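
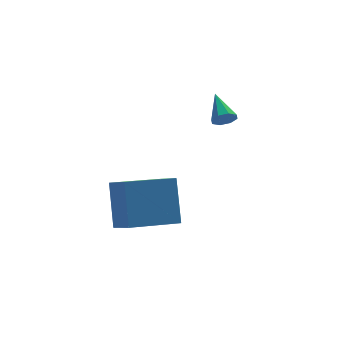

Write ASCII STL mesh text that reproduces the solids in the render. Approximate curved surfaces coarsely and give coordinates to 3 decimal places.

solid 
facet normal -0.095 -0.862 -0.498
outer loop
vertex 3.126 2.653 -1.495
vertex 2.701 2.862 -1.775
vertex 3.246 2.845 -1.85
endloop
endfacet
facet normal 0.932 0.074 0.355
outer loop
vertex 3.126 2.653 -1.495
vertex 3.246 2.845 -1.85
vertex 2.839 4.118 -1.045
endloop
endfacet
facet normal -0.096 -0.860 -0.502
outer loop
vertex 3.246 2.845 -1.85
vertex 2.701 2.862 -1.775
vertex 3.047 3.048 -2.16
endloop
endfacet
facet normal 0.858 0.441 -0.263
outer loop
vertex 3.246 2.845 -1.85
vertex 3.047 3.048 -2.16
vertex 2.839 4.118 -1.045
endloop
endfacet
facet normal -0.093 -0.861 -0.500
outer loop
vertex 3.047 3.048 -2.16
vertex 2.701 2.862 -1.775
vertex 2.645 3.141 -2.245
endloop
endfacet
facet normal 0.299 0.716 -0.631
outer loop
vertex 3.047 3.048 -2.16
vertex 2.645 3.141 -2.245
vertex 2.839 4.118 -1.045
endloop
endfacet
facet normal -0.092 -0.861 -0.500
outer loop
vertex 2.645 3.141 -2.245
vertex 2.701 2.862 -1.775
vertex 2.277 3.07 -2.055
endloop
endfacet
facet normal -0.417 0.737 -0.532
outer loop
vertex 2.645 3.141 -2.245
vertex 2.277 3.07 -2.055
vertex 2.839 4.118 -1.045
endloop
endfacet
facet normal -0.094 -0.862 -0.498
outer loop
vertex 2.277 3.07 -2.055
vertex 2.701 2.862 -1.775
vertex 2.157 2.878 -1.7
endloop
endfacet
facet normal -0.870 0.493 -0.027
outer loop
vertex 2.277 3.07 -2.055
vertex 2.157 2.878 -1.7
vertex 2.839 4.118 -1.045
endloop
endfacet
facet normal -0.095 -0.860 -0.502
outer loop
vertex 2.157 2.878 -1.7
vertex 2.701 2.862 -1.775
vertex 2.356 2.675 -1.39
endloop
endfacet
facet normal -0.796 0.125 0.593
outer loop
vertex 2.157 2.878 -1.7
vertex 2.356 2.675 -1.39
vertex 2.839 4.118 -1.045
endloop
endfacet
facet normal -0.093 -0.860 -0.501
outer loop
vertex 2.356 2.675 -1.39
vertex 2.701 2.862 -1.775
vertex 2.758 2.582 -1.305
endloop
endfacet
facet normal -0.238 -0.150 0.960
outer loop
vertex 2.356 2.675 -1.39
vertex 2.758 2.582 -1.305
vertex 2.839 4.118 -1.045
endloop
endfacet
facet normal -0.093 -0.860 -0.501
outer loop
vertex 2.758 2.582 -1.305
vertex 2.701 2.862 -1.775
vertex 3.126 2.653 -1.495
endloop
endfacet
facet normal 0.478 -0.171 0.862
outer loop
vertex 2.758 2.582 -1.305
vertex 3.126 2.653 -1.495
vertex 2.839 4.118 -1.045
endloop
endfacet
facet normal -0.976 -0.090 0.199
outer loop
vertex -2.623 -0.3 -2.125
vertex -2.844 0.729 -2.742
vertex -2.874 -1.385 -3.847
endloop
endfacet
facet normal 0.181 -0.844 0.505
outer loop
vertex -0.756 -1.189 -4.278
vertex -2.623 -0.3 -2.125
vertex -2.874 -1.385 -3.847
endloop
endfacet
facet normal -0.976 -0.090 0.198
outer loop
vertex -2.874 -1.385 -3.847
vertex -2.844 0.729 -2.742
vertex -3.094 -0.356 -4.463
endloop
endfacet
facet normal -0.122 -0.529 -0.840
outer loop
vertex -3.094 -0.356 -4.463
vertex -0.756 -1.189 -4.278
vertex -2.874 -1.385 -3.847
endloop
endfacet
facet normal 0.122 0.530 0.839
outer loop
vertex -2.623 -0.3 -2.125
vertex -0.726 0.925 -3.173
vertex -2.844 0.729 -2.742
endloop
endfacet
facet normal 0.181 -0.844 0.505
outer loop
vertex -0.506 -0.104 -2.557
vertex -2.623 -0.3 -2.125
vertex -0.756 -1.189 -4.278
endloop
endfacet
facet normal 0.122 0.529 0.840
outer loop
vertex -0.506 -0.104 -2.557
vertex -0.726 0.925 -3.173
vertex -2.623 -0.3 -2.125
endloop
endfacet
facet normal -0.181 0.844 -0.506
outer loop
vertex -2.844 0.729 -2.742
vertex -0.726 0.925 -3.173
vertex -3.094 -0.356 -4.463
endloop
endfacet
facet normal -0.122 -0.530 -0.839
outer loop
vertex -0.977 -0.16 -4.895
vertex -0.756 -1.189 -4.278
vertex -3.094 -0.356 -4.463
endloop
endfacet
facet normal -0.181 0.844 -0.505
outer loop
vertex -3.094 -0.356 -4.463
vertex -0.726 0.925 -3.173
vertex -0.977 -0.16 -4.895
endloop
endfacet
facet normal 0.976 0.090 -0.199
outer loop
vertex -0.977 -0.16 -4.895
vertex -0.506 -0.104 -2.557
vertex -0.756 -1.189 -4.278
endloop
endfacet
facet normal 0.976 0.090 -0.199
outer loop
vertex -0.726 0.925 -3.173
vertex -0.506 -0.104 -2.557
vertex -0.977 -0.16 -4.895
endloop
endfacet

endsolid


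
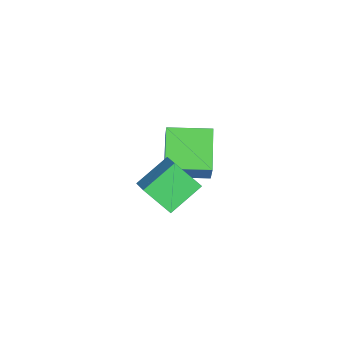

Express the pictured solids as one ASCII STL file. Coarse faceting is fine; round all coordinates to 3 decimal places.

solid 
facet normal -0.838 -0.201 -0.508
outer loop
vertex 1.018 -0.209 2.764
vertex 1.4 0.747 1.757
vertex 1.768 -1.34 1.974
endloop
endfacet
facet normal -0.265 -0.664 0.699
outer loop
vertex 2.74 -1.107 2.563
vertex 1.018 -0.209 2.764
vertex 1.768 -1.34 1.974
endloop
endfacet
facet normal -0.838 -0.201 -0.508
outer loop
vertex 1.768 -1.34 1.974
vertex 1.4 0.747 1.757
vertex 2.15 -0.384 0.967
endloop
endfacet
facet normal 0.477 -0.721 -0.503
outer loop
vertex 2.15 -0.384 0.967
vertex 2.74 -1.107 2.563
vertex 1.768 -1.34 1.974
endloop
endfacet
facet normal -0.477 0.721 0.503
outer loop
vertex 1.018 -0.209 2.764
vertex 2.372 0.98 2.346
vertex 1.4 0.747 1.757
endloop
endfacet
facet normal -0.265 -0.664 0.699
outer loop
vertex 1.99 0.024 3.353
vertex 1.018 -0.209 2.764
vertex 2.74 -1.107 2.563
endloop
endfacet
facet normal -0.477 0.721 0.503
outer loop
vertex 1.99 0.024 3.353
vertex 2.372 0.98 2.346
vertex 1.018 -0.209 2.764
endloop
endfacet
facet normal 0.265 0.664 -0.699
outer loop
vertex 1.4 0.747 1.757
vertex 2.372 0.98 2.346
vertex 2.15 -0.384 0.967
endloop
endfacet
facet normal 0.477 -0.721 -0.503
outer loop
vertex 3.122 -0.151 1.556
vertex 2.74 -1.107 2.563
vertex 2.15 -0.384 0.967
endloop
endfacet
facet normal 0.265 0.664 -0.699
outer loop
vertex 2.15 -0.384 0.967
vertex 2.372 0.98 2.346
vertex 3.122 -0.151 1.556
endloop
endfacet
facet normal 0.838 0.201 0.508
outer loop
vertex 3.122 -0.151 1.556
vertex 1.99 0.024 3.353
vertex 2.74 -1.107 2.563
endloop
endfacet
facet normal 0.838 0.201 0.508
outer loop
vertex 2.372 0.98 2.346
vertex 1.99 0.024 3.353
vertex 3.122 -0.151 1.556
endloop
endfacet
facet normal -0.525 -0.009 -0.851
outer loop
vertex -3.061 -0.163 0.029
vertex -2.986 1.614 -0.037
vertex -1.454 -0.268 -0.96
endloop
endfacet
facet normal -0.043 -0.998 0.036
outer loop
vertex -0.594 -0.254 0.437
vertex -3.061 -0.163 0.029
vertex -1.454 -0.268 -0.96
endloop
endfacet
facet normal -0.524 -0.009 -0.852
outer loop
vertex -1.454 -0.268 -0.96
vertex -2.986 1.614 -0.037
vertex -1.378 1.509 -1.025
endloop
endfacet
facet normal 0.851 -0.056 -0.523
outer loop
vertex -1.378 1.509 -1.025
vertex -0.594 -0.254 0.437
vertex -1.454 -0.268 -0.96
endloop
endfacet
facet normal -0.851 0.055 0.523
outer loop
vertex -3.061 -0.163 0.029
vertex -2.126 1.628 1.36
vertex -2.986 1.614 -0.037
endloop
endfacet
facet normal -0.043 -0.998 0.036
outer loop
vertex -2.202 -0.149 1.425
vertex -3.061 -0.163 0.029
vertex -0.594 -0.254 0.437
endloop
endfacet
facet normal -0.851 0.056 0.523
outer loop
vertex -2.202 -0.149 1.425
vertex -2.126 1.628 1.36
vertex -3.061 -0.163 0.029
endloop
endfacet
facet normal 0.043 0.998 -0.036
outer loop
vertex -2.986 1.614 -0.037
vertex -2.126 1.628 1.36
vertex -1.378 1.509 -1.025
endloop
endfacet
facet normal 0.851 -0.055 -0.523
outer loop
vertex -0.519 1.523 0.371
vertex -0.594 -0.254 0.437
vertex -1.378 1.509 -1.025
endloop
endfacet
facet normal 0.043 0.998 -0.036
outer loop
vertex -1.378 1.509 -1.025
vertex -2.126 1.628 1.36
vertex -0.519 1.523 0.371
endloop
endfacet
facet normal 0.524 0.010 0.852
outer loop
vertex -0.519 1.523 0.371
vertex -2.202 -0.149 1.425
vertex -0.594 -0.254 0.437
endloop
endfacet
facet normal 0.525 0.009 0.851
outer loop
vertex -2.126 1.628 1.36
vertex -2.202 -0.149 1.425
vertex -0.519 1.523 0.371
endloop
endfacet

endsolid


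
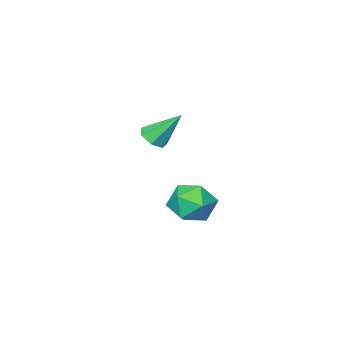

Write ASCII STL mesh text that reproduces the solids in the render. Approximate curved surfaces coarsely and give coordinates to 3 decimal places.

solid 
facet normal 0.382 -0.519 -0.765
outer loop
vertex 4.459 -3.077 1.778
vertex 3.91 -3.584 1.848
vertex 3.921 -2.961 1.431
endloop
endfacet
facet normal 0.265 0.960 -0.090
outer loop
vertex 4.459 -3.077 1.778
vertex 3.921 -2.961 1.431
vertex 3.17 -2.576 3.332
endloop
endfacet
facet normal 0.382 -0.519 -0.765
outer loop
vertex 3.921 -2.961 1.431
vertex 3.91 -3.584 1.848
vertex 3.375 -3.314 1.398
endloop
endfacet
facet normal -0.492 0.795 -0.355
outer loop
vertex 3.921 -2.961 1.431
vertex 3.375 -3.314 1.398
vertex 3.17 -2.576 3.332
endloop
endfacet
facet normal 0.381 -0.519 -0.765
outer loop
vertex 3.375 -3.314 1.398
vertex 3.91 -3.584 1.848
vertex 3.232 -3.87 1.704
endloop
endfacet
facet normal -0.973 0.160 -0.164
outer loop
vertex 3.375 -3.314 1.398
vertex 3.232 -3.87 1.704
vertex 3.17 -2.576 3.332
endloop
endfacet
facet normal 0.381 -0.519 -0.765
outer loop
vertex 3.232 -3.87 1.704
vertex 3.91 -3.584 1.848
vertex 3.6 -4.211 2.119
endloop
endfacet
facet normal -0.816 -0.467 0.340
outer loop
vertex 3.232 -3.87 1.704
vertex 3.6 -4.211 2.119
vertex 3.17 -2.576 3.332
endloop
endfacet
facet normal 0.382 -0.519 -0.765
outer loop
vertex 3.6 -4.211 2.119
vertex 3.91 -3.584 1.848
vertex 4.202 -4.079 2.33
endloop
endfacet
facet normal -0.138 -0.613 0.778
outer loop
vertex 3.6 -4.211 2.119
vertex 4.202 -4.079 2.33
vertex 3.17 -2.576 3.332
endloop
endfacet
facet normal 0.381 -0.520 -0.765
outer loop
vertex 4.202 -4.079 2.33
vertex 3.91 -3.584 1.848
vertex 4.584 -3.575 2.178
endloop
endfacet
facet normal 0.549 -0.169 0.819
outer loop
vertex 4.202 -4.079 2.33
vertex 4.584 -3.575 2.178
vertex 3.17 -2.576 3.332
endloop
endfacet
facet normal 0.382 -0.519 -0.765
outer loop
vertex 4.584 -3.575 2.178
vertex 3.91 -3.584 1.848
vertex 4.459 -3.077 1.778
endloop
endfacet
facet normal 0.728 0.531 0.433
outer loop
vertex 4.584 -3.575 2.178
vertex 4.459 -3.077 1.778
vertex 3.17 -2.576 3.332
endloop
endfacet
facet normal -0.282 0.771 0.571
outer loop
vertex 0.82 -2.796 -2.768
vertex 1.461 -3.273 -1.806
vertex 2.019 -2.482 -2.599
endloop
endfacet
facet normal -0.236 0.965 -0.115
outer loop
vertex 0.82 -2.796 -2.768
vertex 2.019 -2.482 -2.599
vertex 1.592 -2.724 -3.75
endloop
endfacet
facet normal -0.676 0.549 -0.492
outer loop
vertex 0.82 -2.796 -2.768
vertex 1.592 -2.724 -3.75
vertex 0.77 -3.664 -3.668
endloop
endfacet
facet normal -0.994 0.098 -0.039
outer loop
vertex 0.82 -2.796 -2.768
vertex 0.77 -3.664 -3.668
vertex 0.689 -4.003 -2.466
endloop
endfacet
facet normal -0.751 0.236 0.617
outer loop
vertex 0.82 -2.796 -2.768
vertex 0.689 -4.003 -2.466
vertex 1.461 -3.273 -1.806
endloop
endfacet
facet normal 0.431 0.837 -0.336
outer loop
vertex 1.592 -2.724 -3.75
vertex 2.019 -2.482 -2.599
vertex 2.711 -3.157 -3.394
endloop
endfacet
facet normal 0.356 0.525 0.774
outer loop
vertex 2.019 -2.482 -2.599
vertex 1.461 -3.273 -1.806
vertex 2.63 -3.496 -2.192
endloop
endfacet
facet normal -0.402 -0.342 0.849
outer loop
vertex 1.461 -3.273 -1.806
vertex 0.689 -4.003 -2.466
vertex 1.808 -4.436 -2.11
endloop
endfacet
facet normal -0.797 -0.566 -0.213
outer loop
vertex 0.689 -4.003 -2.466
vertex 0.77 -3.664 -3.668
vertex 1.381 -4.678 -3.261
endloop
endfacet
facet normal -0.281 0.163 -0.946
outer loop
vertex 0.77 -3.664 -3.668
vertex 1.592 -2.724 -3.75
vertex 1.939 -3.887 -4.054
endloop
endfacet
facet normal 0.994 -0.098 0.039
outer loop
vertex 2.58 -4.364 -3.092
vertex 2.711 -3.157 -3.394
vertex 2.63 -3.496 -2.192
endloop
endfacet
facet normal 0.676 -0.549 0.492
outer loop
vertex 2.58 -4.364 -3.092
vertex 2.63 -3.496 -2.192
vertex 1.808 -4.436 -2.11
endloop
endfacet
facet normal 0.236 -0.965 0.115
outer loop
vertex 2.58 -4.364 -3.092
vertex 1.808 -4.436 -2.11
vertex 1.381 -4.678 -3.261
endloop
endfacet
facet normal 0.282 -0.771 -0.571
outer loop
vertex 2.58 -4.364 -3.092
vertex 1.381 -4.678 -3.261
vertex 1.939 -3.887 -4.054
endloop
endfacet
facet normal 0.751 -0.236 -0.617
outer loop
vertex 2.58 -4.364 -3.092
vertex 1.939 -3.887 -4.054
vertex 2.711 -3.157 -3.394
endloop
endfacet
facet normal 0.797 0.566 0.213
outer loop
vertex 2.63 -3.496 -2.192
vertex 2.711 -3.157 -3.394
vertex 2.019 -2.482 -2.599
endloop
endfacet
facet normal 0.281 -0.163 0.946
outer loop
vertex 1.808 -4.436 -2.11
vertex 2.63 -3.496 -2.192
vertex 1.461 -3.273 -1.806
endloop
endfacet
facet normal -0.431 -0.837 0.336
outer loop
vertex 1.381 -4.678 -3.261
vertex 1.808 -4.436 -2.11
vertex 0.689 -4.003 -2.466
endloop
endfacet
facet normal -0.356 -0.525 -0.774
outer loop
vertex 1.939 -3.887 -4.054
vertex 1.381 -4.678 -3.261
vertex 0.77 -3.664 -3.668
endloop
endfacet
facet normal 0.402 0.342 -0.849
outer loop
vertex 2.711 -3.157 -3.394
vertex 1.939 -3.887 -4.054
vertex 1.592 -2.724 -3.75
endloop
endfacet

endsolid


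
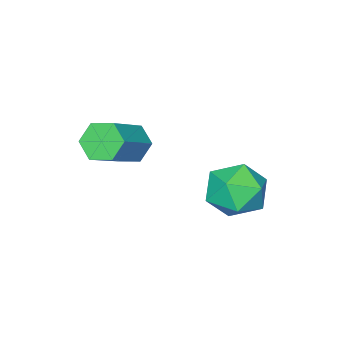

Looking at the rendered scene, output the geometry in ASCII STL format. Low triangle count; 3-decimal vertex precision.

solid 
facet normal -0.533 0.846 0.026
outer loop
vertex -0.974 -0.057 0.419
vertex -1.653 -0.507 1.133
vertex -0.78 0.032 1.481
endloop
endfacet
facet normal 0.156 0.982 -0.111
outer loop
vertex -0.974 -0.057 0.419
vertex -0.78 0.032 1.481
vertex 0.034 -0.174 0.798
endloop
endfacet
facet normal 0.337 0.627 -0.702
outer loop
vertex -0.974 -0.057 0.419
vertex 0.034 -0.174 0.798
vertex -0.335 -0.839 0.027
endloop
endfacet
facet normal -0.239 0.272 -0.932
outer loop
vertex -0.974 -0.057 0.419
vertex -0.335 -0.839 0.027
vertex -1.378 -1.045 0.234
endloop
endfacet
facet normal -0.776 0.407 -0.481
outer loop
vertex -0.974 -0.057 0.419
vertex -1.378 -1.045 0.234
vertex -1.653 -0.507 1.133
endloop
endfacet
facet normal 0.543 0.722 0.429
outer loop
vertex 0.034 -0.174 0.798
vertex -0.78 0.032 1.481
vertex -0.022 -0.695 1.746
endloop
endfacet
facet normal -0.570 0.503 0.650
outer loop
vertex -0.78 0.032 1.481
vertex -1.653 -0.507 1.133
vertex -1.065 -0.901 1.953
endloop
endfacet
facet normal -0.963 -0.207 -0.171
outer loop
vertex -1.653 -0.507 1.133
vertex -1.378 -1.045 0.234
vertex -1.434 -1.566 1.182
endloop
endfacet
facet normal -0.094 -0.426 -0.900
outer loop
vertex -1.378 -1.045 0.234
vertex -0.335 -0.839 0.027
vertex -0.62 -1.772 0.499
endloop
endfacet
facet normal 0.836 0.148 -0.528
outer loop
vertex -0.335 -0.839 0.027
vertex 0.034 -0.174 0.798
vertex 0.253 -1.233 0.847
endloop
endfacet
facet normal 0.239 -0.272 0.932
outer loop
vertex -0.426 -1.683 1.561
vertex -0.022 -0.695 1.746
vertex -1.065 -0.901 1.953
endloop
endfacet
facet normal -0.337 -0.627 0.702
outer loop
vertex -0.426 -1.683 1.561
vertex -1.065 -0.901 1.953
vertex -1.434 -1.566 1.182
endloop
endfacet
facet normal -0.156 -0.982 0.111
outer loop
vertex -0.426 -1.683 1.561
vertex -1.434 -1.566 1.182
vertex -0.62 -1.772 0.499
endloop
endfacet
facet normal 0.533 -0.846 -0.026
outer loop
vertex -0.426 -1.683 1.561
vertex -0.62 -1.772 0.499
vertex 0.253 -1.233 0.847
endloop
endfacet
facet normal 0.776 -0.407 0.481
outer loop
vertex -0.426 -1.683 1.561
vertex 0.253 -1.233 0.847
vertex -0.022 -0.695 1.746
endloop
endfacet
facet normal 0.094 0.426 0.900
outer loop
vertex -1.065 -0.901 1.953
vertex -0.022 -0.695 1.746
vertex -0.78 0.032 1.481
endloop
endfacet
facet normal -0.836 -0.148 0.528
outer loop
vertex -1.434 -1.566 1.182
vertex -1.065 -0.901 1.953
vertex -1.653 -0.507 1.133
endloop
endfacet
facet normal -0.543 -0.722 -0.429
outer loop
vertex -0.62 -1.772 0.499
vertex -1.434 -1.566 1.182
vertex -1.378 -1.045 0.234
endloop
endfacet
facet normal 0.570 -0.503 -0.650
outer loop
vertex 0.253 -1.233 0.847
vertex -0.62 -1.772 0.499
vertex -0.335 -0.839 0.027
endloop
endfacet
facet normal 0.963 0.207 0.171
outer loop
vertex -0.022 -0.695 1.746
vertex 0.253 -1.233 0.847
vertex 0.034 -0.174 0.798
endloop
endfacet
facet normal -0.816 -0.157 -0.556
outer loop
vertex 1.828 -3.285 2.438
vertex 1.404 -3.207 3.039
vertex 1.572 -2.617 2.625
endloop
endfacet
facet normal 0.462 0.399 -0.792
outer loop
vertex 1.828 -3.285 2.438
vertex 1.572 -2.617 2.625
vertex 3.24 -3.012 3.4
endloop
endfacet
facet normal 0.462 0.397 -0.793
outer loop
vertex 3.24 -3.012 3.4
vertex 1.572 -2.617 2.625
vertex 2.984 -2.343 3.586
endloop
endfacet
facet normal 0.817 0.158 0.555
outer loop
vertex 3.24 -3.012 3.4
vertex 2.984 -2.343 3.586
vertex 2.816 -2.933 4.001
endloop
endfacet
facet normal -0.816 -0.158 -0.556
outer loop
vertex 1.572 -2.617 2.625
vertex 1.404 -3.207 3.039
vertex 1.147 -2.538 3.226
endloop
endfacet
facet normal -0.069 0.982 -0.178
outer loop
vertex 1.572 -2.617 2.625
vertex 1.147 -2.538 3.226
vertex 2.984 -2.343 3.586
endloop
endfacet
facet normal -0.070 0.982 -0.176
outer loop
vertex 2.984 -2.343 3.586
vertex 1.147 -2.538 3.226
vertex 2.559 -2.265 4.188
endloop
endfacet
facet normal 0.816 0.158 0.556
outer loop
vertex 2.984 -2.343 3.586
vertex 2.559 -2.265 4.188
vertex 2.816 -2.933 4.001
endloop
endfacet
facet normal -0.816 -0.158 -0.555
outer loop
vertex 1.147 -2.538 3.226
vertex 1.404 -3.207 3.039
vertex 0.98 -3.128 3.64
endloop
endfacet
facet normal -0.532 0.582 0.615
outer loop
vertex 1.147 -2.538 3.226
vertex 0.98 -3.128 3.64
vertex 2.559 -2.265 4.188
endloop
endfacet
facet normal -0.532 0.582 0.615
outer loop
vertex 2.559 -2.265 4.188
vertex 0.98 -3.128 3.64
vertex 2.392 -2.855 4.602
endloop
endfacet
facet normal 0.816 0.159 0.555
outer loop
vertex 2.559 -2.265 4.188
vertex 2.392 -2.855 4.602
vertex 2.816 -2.933 4.001
endloop
endfacet
facet normal -0.817 -0.158 -0.555
outer loop
vertex 0.98 -3.128 3.64
vertex 1.404 -3.207 3.039
vertex 1.236 -3.797 3.454
endloop
endfacet
facet normal -0.463 -0.397 0.792
outer loop
vertex 0.98 -3.128 3.64
vertex 1.236 -3.797 3.454
vertex 2.392 -2.855 4.602
endloop
endfacet
facet normal -0.462 -0.399 0.792
outer loop
vertex 2.392 -2.855 4.602
vertex 1.236 -3.797 3.454
vertex 2.648 -3.523 4.415
endloop
endfacet
facet normal 0.816 0.157 0.556
outer loop
vertex 2.392 -2.855 4.602
vertex 2.648 -3.523 4.415
vertex 2.816 -2.933 4.001
endloop
endfacet
facet normal -0.816 -0.158 -0.556
outer loop
vertex 1.236 -3.797 3.454
vertex 1.404 -3.207 3.039
vertex 1.661 -3.875 2.852
endloop
endfacet
facet normal 0.070 -0.982 0.177
outer loop
vertex 1.236 -3.797 3.454
vertex 1.661 -3.875 2.852
vertex 2.648 -3.523 4.415
endloop
endfacet
facet normal 0.069 -0.982 0.178
outer loop
vertex 2.648 -3.523 4.415
vertex 1.661 -3.875 2.852
vertex 3.073 -3.602 3.814
endloop
endfacet
facet normal 0.816 0.158 0.556
outer loop
vertex 2.648 -3.523 4.415
vertex 3.073 -3.602 3.814
vertex 2.816 -2.933 4.001
endloop
endfacet
facet normal -0.816 -0.159 -0.555
outer loop
vertex 1.661 -3.875 2.852
vertex 1.404 -3.207 3.039
vertex 1.828 -3.285 2.438
endloop
endfacet
facet normal 0.532 -0.582 -0.615
outer loop
vertex 1.661 -3.875 2.852
vertex 1.828 -3.285 2.438
vertex 3.073 -3.602 3.814
endloop
endfacet
facet normal 0.532 -0.582 -0.615
outer loop
vertex 3.073 -3.602 3.814
vertex 1.828 -3.285 2.438
vertex 3.24 -3.012 3.4
endloop
endfacet
facet normal 0.816 0.158 0.555
outer loop
vertex 3.073 -3.602 3.814
vertex 3.24 -3.012 3.4
vertex 2.816 -2.933 4.001
endloop
endfacet

endsolid


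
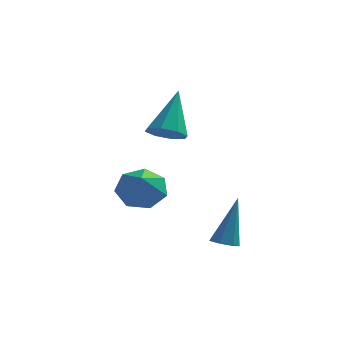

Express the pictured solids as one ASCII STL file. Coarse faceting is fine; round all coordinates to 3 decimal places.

solid 
facet normal -0.177 0.750 -0.637
outer loop
vertex 0.717 0.901 -0.403
vertex -0.218 0.9 -0.145
vertex 0.516 1.402 0.243
endloop
endfacet
facet normal 0.929 -0.092 0.360
outer loop
vertex 0.717 0.901 -0.403
vertex 0.516 1.402 0.243
vertex 0.078 -0.36 0.925
endloop
endfacet
facet normal -0.177 0.750 -0.637
outer loop
vertex 0.516 1.402 0.243
vertex -0.218 0.9 -0.145
vertex -0.238 1.525 0.597
endloop
endfacet
facet normal 0.444 0.225 0.867
outer loop
vertex 0.516 1.402 0.243
vertex -0.238 1.525 0.597
vertex 0.078 -0.36 0.925
endloop
endfacet
facet normal -0.176 0.751 -0.637
outer loop
vertex -0.238 1.525 0.597
vertex -0.218 0.9 -0.145
vertex -0.977 1.178 0.392
endloop
endfacet
facet normal -0.314 0.111 0.943
outer loop
vertex -0.238 1.525 0.597
vertex -0.977 1.178 0.392
vertex 0.078 -0.36 0.925
endloop
endfacet
facet normal -0.176 0.750 -0.638
outer loop
vertex -0.977 1.178 0.392
vertex -0.218 0.9 -0.145
vertex -1.144 0.621 -0.217
endloop
endfacet
facet normal -0.774 -0.347 0.530
outer loop
vertex -0.977 1.178 0.392
vertex -1.144 0.621 -0.217
vertex 0.078 -0.36 0.925
endloop
endfacet
facet normal -0.177 0.751 -0.637
outer loop
vertex -1.144 0.621 -0.217
vertex -0.218 0.9 -0.145
vertex -0.614 0.275 -0.772
endloop
endfacet
facet normal -0.590 -0.805 -0.061
outer loop
vertex -1.144 0.621 -0.217
vertex -0.614 0.275 -0.772
vertex 0.078 -0.36 0.925
endloop
endfacet
facet normal -0.177 0.751 -0.636
outer loop
vertex -0.614 0.275 -0.772
vertex -0.218 0.9 -0.145
vertex 0.214 0.4 -0.855
endloop
endfacet
facet normal 0.100 -0.918 -0.384
outer loop
vertex -0.614 0.275 -0.772
vertex 0.214 0.4 -0.855
vertex 0.078 -0.36 0.925
endloop
endfacet
facet normal -0.176 0.751 -0.636
outer loop
vertex 0.214 0.4 -0.855
vertex -0.218 0.9 -0.145
vertex 0.717 0.901 -0.403
endloop
endfacet
facet normal 0.775 -0.600 -0.197
outer loop
vertex 0.214 0.4 -0.855
vertex 0.717 0.901 -0.403
vertex 0.078 -0.36 0.925
endloop
endfacet
facet normal -0.170 -0.355 -0.919
outer loop
vertex 3.793 -2.918 -0.856
vertex 3.409 -2.545 -0.929
vertex 3.937 -2.511 -1.04
endloop
endfacet
facet normal 0.950 -0.255 0.179
outer loop
vertex 3.793 -2.918 -0.856
vertex 3.937 -2.511 -1.04
vertex 3.751 -1.835 0.909
endloop
endfacet
facet normal -0.170 -0.355 -0.919
outer loop
vertex 3.937 -2.511 -1.04
vertex 3.409 -2.545 -0.929
vertex 3.683 -2.13 -1.14
endloop
endfacet
facet normal 0.840 0.533 -0.105
outer loop
vertex 3.937 -2.511 -1.04
vertex 3.683 -2.13 -1.14
vertex 3.751 -1.835 0.909
endloop
endfacet
facet normal -0.171 -0.354 -0.919
outer loop
vertex 3.683 -2.13 -1.14
vertex 3.409 -2.545 -0.929
vertex 3.223 -2.061 -1.081
endloop
endfacet
facet normal 0.128 0.981 -0.145
outer loop
vertex 3.683 -2.13 -1.14
vertex 3.223 -2.061 -1.081
vertex 3.751 -1.835 0.909
endloop
endfacet
facet normal -0.170 -0.354 -0.920
outer loop
vertex 3.223 -2.061 -1.081
vertex 3.409 -2.545 -0.929
vertex 2.903 -2.357 -0.908
endloop
endfacet
facet normal -0.651 0.754 0.087
outer loop
vertex 3.223 -2.061 -1.081
vertex 2.903 -2.357 -0.908
vertex 3.751 -1.835 0.909
endloop
endfacet
facet normal -0.170 -0.356 -0.919
outer loop
vertex 2.903 -2.357 -0.908
vertex 3.409 -2.545 -0.929
vertex 2.964 -2.794 -0.75
endloop
endfacet
facet normal -0.909 0.024 0.417
outer loop
vertex 2.903 -2.357 -0.908
vertex 2.964 -2.794 -0.75
vertex 3.751 -1.835 0.909
endloop
endfacet
facet normal -0.171 -0.355 -0.919
outer loop
vertex 2.964 -2.794 -0.75
vertex 3.409 -2.545 -0.929
vertex 3.36 -3.044 -0.727
endloop
endfacet
facet normal -0.453 -0.662 0.597
outer loop
vertex 2.964 -2.794 -0.75
vertex 3.36 -3.044 -0.727
vertex 3.751 -1.835 0.909
endloop
endfacet
facet normal -0.170 -0.355 -0.919
outer loop
vertex 3.36 -3.044 -0.727
vertex 3.409 -2.545 -0.929
vertex 3.793 -2.918 -0.856
endloop
endfacet
facet normal 0.375 -0.786 0.491
outer loop
vertex 3.36 -3.044 -0.727
vertex 3.793 -2.918 -0.856
vertex 3.751 -1.835 0.909
endloop
endfacet
facet normal -0.085 -0.605 -0.792
outer loop
vertex 1.38 -0.452 3.305
vertex 0.872 0.044 2.98
vertex 1.647 -0.042 2.963
endloop
endfacet
facet normal 0.869 -0.182 0.461
outer loop
vertex 1.38 -0.452 3.305
vertex 1.647 -0.042 2.963
vertex 1.048 1.296 4.62
endloop
endfacet
facet normal -0.084 -0.604 -0.792
outer loop
vertex 1.647 -0.042 2.963
vertex 0.872 0.044 2.98
vertex 1.461 0.418 2.632
endloop
endfacet
facet normal 0.922 0.387 0.020
outer loop
vertex 1.647 -0.042 2.963
vertex 1.461 0.418 2.632
vertex 1.048 1.296 4.62
endloop
endfacet
facet normal -0.084 -0.605 -0.792
outer loop
vertex 1.461 0.418 2.632
vertex 0.872 0.044 2.98
vertex 0.93 0.659 2.504
endloop
endfacet
facet normal 0.452 0.847 -0.280
outer loop
vertex 1.461 0.418 2.632
vertex 0.93 0.659 2.504
vertex 1.048 1.296 4.62
endloop
endfacet
facet normal -0.086 -0.605 -0.792
outer loop
vertex 0.93 0.659 2.504
vertex 0.872 0.044 2.98
vertex 0.365 0.54 2.656
endloop
endfacet
facet normal -0.266 0.927 -0.264
outer loop
vertex 0.93 0.659 2.504
vertex 0.365 0.54 2.656
vertex 1.048 1.296 4.62
endloop
endfacet
facet normal -0.085 -0.605 -0.792
outer loop
vertex 0.365 0.54 2.656
vertex 0.872 0.044 2.98
vertex 0.097 0.13 2.998
endloop
endfacet
facet normal -0.812 0.580 0.059
outer loop
vertex 0.365 0.54 2.656
vertex 0.097 0.13 2.998
vertex 1.048 1.296 4.62
endloop
endfacet
facet normal -0.085 -0.605 -0.792
outer loop
vertex 0.097 0.13 2.998
vertex 0.872 0.044 2.98
vertex 0.284 -0.33 3.329
endloop
endfacet
facet normal -0.865 0.009 0.501
outer loop
vertex 0.097 0.13 2.998
vertex 0.284 -0.33 3.329
vertex 1.048 1.296 4.62
endloop
endfacet
facet normal -0.085 -0.605 -0.792
outer loop
vertex 0.284 -0.33 3.329
vertex 0.872 0.044 2.98
vertex 0.815 -0.571 3.456
endloop
endfacet
facet normal -0.396 -0.450 0.801
outer loop
vertex 0.284 -0.33 3.329
vertex 0.815 -0.571 3.456
vertex 1.048 1.296 4.62
endloop
endfacet
facet normal -0.084 -0.605 -0.792
outer loop
vertex 0.815 -0.571 3.456
vertex 0.872 0.044 2.98
vertex 1.38 -0.452 3.305
endloop
endfacet
facet normal 0.321 -0.530 0.785
outer loop
vertex 0.815 -0.571 3.456
vertex 1.38 -0.452 3.305
vertex 1.048 1.296 4.62
endloop
endfacet

endsolid


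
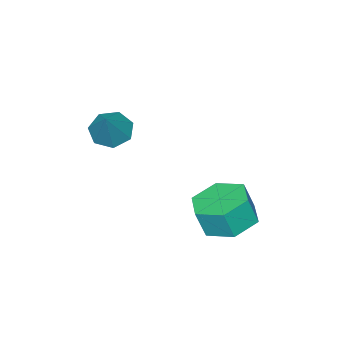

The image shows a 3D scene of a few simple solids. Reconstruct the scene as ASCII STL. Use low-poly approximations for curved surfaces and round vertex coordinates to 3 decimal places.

solid 
facet normal -0.545 -0.343 -0.765
outer loop
vertex 0.575 -0.599 1.673
vertex 0.215 -0.022 1.671
vertex 0.785 -0.168 1.33
endloop
endfacet
facet normal 0.913 -0.404 0.051
outer loop
vertex 0.575 -0.599 1.673
vertex 0.785 -0.168 1.33
vertex 0.985 0.462 2.749
endloop
endfacet
facet normal -0.545 -0.345 -0.764
outer loop
vertex 0.785 -0.168 1.33
vertex 0.215 -0.022 1.671
vertex 0.565 0.373 1.243
endloop
endfacet
facet normal 0.906 0.325 -0.272
outer loop
vertex 0.785 -0.168 1.33
vertex 0.565 0.373 1.243
vertex 0.985 0.462 2.749
endloop
endfacet
facet normal -0.547 -0.343 -0.764
outer loop
vertex 0.565 0.373 1.243
vertex 0.215 -0.022 1.671
vertex 0.082 0.617 1.479
endloop
endfacet
facet normal 0.382 0.910 -0.160
outer loop
vertex 0.565 0.373 1.243
vertex 0.082 0.617 1.479
vertex 0.985 0.462 2.749
endloop
endfacet
facet normal -0.547 -0.343 -0.764
outer loop
vertex 0.082 0.617 1.479
vertex 0.215 -0.022 1.671
vertex -0.301 0.379 1.86
endloop
endfacet
facet normal -0.268 0.915 0.302
outer loop
vertex 0.082 0.617 1.479
vertex -0.301 0.379 1.86
vertex 0.985 0.462 2.749
endloop
endfacet
facet normal -0.546 -0.342 -0.765
outer loop
vertex -0.301 0.379 1.86
vertex 0.215 -0.022 1.671
vertex -0.296 -0.161 2.098
endloop
endfacet
facet normal -0.551 0.332 0.766
outer loop
vertex -0.301 0.379 1.86
vertex -0.296 -0.161 2.098
vertex 0.985 0.462 2.749
endloop
endfacet
facet normal -0.546 -0.343 -0.765
outer loop
vertex -0.296 -0.161 2.098
vertex 0.215 -0.022 1.671
vertex 0.094 -0.596 2.015
endloop
endfacet
facet normal -0.255 -0.397 0.882
outer loop
vertex -0.296 -0.161 2.098
vertex 0.094 -0.596 2.015
vertex 0.985 0.462 2.749
endloop
endfacet
facet normal -0.546 -0.343 -0.764
outer loop
vertex 0.094 -0.596 2.015
vertex 0.215 -0.022 1.671
vertex 0.575 -0.599 1.673
endloop
endfacet
facet normal 0.396 -0.725 0.564
outer loop
vertex 0.094 -0.596 2.015
vertex 0.575 -0.599 1.673
vertex 0.985 0.462 2.749
endloop
endfacet
facet normal -0.230 0.212 -0.950
outer loop
vertex -0.84 3.735 -1.863
vertex -1.49 3.07 -1.854
vertex -1.71 3.939 -1.607
endloop
endfacet
facet normal 0.267 0.952 0.147
outer loop
vertex -0.84 3.735 -1.863
vertex -1.71 3.939 -1.607
vertex -0.6 3.515 -0.875
endloop
endfacet
facet normal 0.266 0.952 0.148
outer loop
vertex -0.6 3.515 -0.875
vertex -1.71 3.939 -1.607
vertex -1.471 3.719 -0.619
endloop
endfacet
facet normal 0.230 -0.212 0.950
outer loop
vertex -0.6 3.515 -0.875
vertex -1.471 3.719 -0.619
vertex -1.25 2.85 -0.866
endloop
endfacet
facet normal -0.231 0.211 -0.950
outer loop
vertex -1.71 3.939 -1.607
vertex -1.49 3.07 -1.854
vertex -2.36 3.274 -1.597
endloop
endfacet
facet normal -0.677 0.666 0.312
outer loop
vertex -1.71 3.939 -1.607
vertex -2.36 3.274 -1.597
vertex -1.471 3.719 -0.619
endloop
endfacet
facet normal -0.677 0.666 0.312
outer loop
vertex -1.471 3.719 -0.619
vertex -2.36 3.274 -1.597
vertex -2.121 3.054 -0.61
endloop
endfacet
facet normal 0.230 -0.212 0.950
outer loop
vertex -1.471 3.719 -0.619
vertex -2.121 3.054 -0.61
vertex -1.25 2.85 -0.866
endloop
endfacet
facet normal -0.231 0.213 -0.950
outer loop
vertex -2.36 3.274 -1.597
vertex -1.49 3.07 -1.854
vertex -2.14 2.405 -1.845
endloop
endfacet
facet normal -0.944 -0.286 0.165
outer loop
vertex -2.36 3.274 -1.597
vertex -2.14 2.405 -1.845
vertex -2.121 3.054 -0.61
endloop
endfacet
facet normal -0.944 -0.287 0.165
outer loop
vertex -2.121 3.054 -0.61
vertex -2.14 2.405 -1.845
vertex -1.9 2.185 -0.857
endloop
endfacet
facet normal 0.230 -0.212 0.950
outer loop
vertex -2.121 3.054 -0.61
vertex -1.9 2.185 -0.857
vertex -1.25 2.85 -0.866
endloop
endfacet
facet normal -0.230 0.212 -0.950
outer loop
vertex -2.14 2.405 -1.845
vertex -1.49 3.07 -1.854
vertex -1.269 2.201 -2.101
endloop
endfacet
facet normal -0.266 -0.953 -0.147
outer loop
vertex -2.14 2.405 -1.845
vertex -1.269 2.201 -2.101
vertex -1.9 2.185 -0.857
endloop
endfacet
facet normal -0.267 -0.952 -0.148
outer loop
vertex -1.9 2.185 -0.857
vertex -1.269 2.201 -2.101
vertex -1.03 1.981 -1.113
endloop
endfacet
facet normal 0.230 -0.212 0.950
outer loop
vertex -1.9 2.185 -0.857
vertex -1.03 1.981 -1.113
vertex -1.25 2.85 -0.866
endloop
endfacet
facet normal -0.230 0.212 -0.950
outer loop
vertex -1.269 2.201 -2.101
vertex -1.49 3.07 -1.854
vertex -0.619 2.866 -2.11
endloop
endfacet
facet normal 0.677 -0.666 -0.312
outer loop
vertex -1.269 2.201 -2.101
vertex -0.619 2.866 -2.11
vertex -1.03 1.981 -1.113
endloop
endfacet
facet normal 0.677 -0.666 -0.312
outer loop
vertex -1.03 1.981 -1.113
vertex -0.619 2.866 -2.11
vertex -0.38 2.646 -1.123
endloop
endfacet
facet normal 0.231 -0.211 0.950
outer loop
vertex -1.03 1.981 -1.113
vertex -0.38 2.646 -1.123
vertex -1.25 2.85 -0.866
endloop
endfacet
facet normal -0.230 0.212 -0.950
outer loop
vertex -0.619 2.866 -2.11
vertex -1.49 3.07 -1.854
vertex -0.84 3.735 -1.863
endloop
endfacet
facet normal 0.944 0.287 -0.165
outer loop
vertex -0.619 2.866 -2.11
vertex -0.84 3.735 -1.863
vertex -0.38 2.646 -1.123
endloop
endfacet
facet normal 0.944 0.286 -0.166
outer loop
vertex -0.38 2.646 -1.123
vertex -0.84 3.735 -1.863
vertex -0.6 3.515 -0.875
endloop
endfacet
facet normal 0.231 -0.213 0.950
outer loop
vertex -0.38 2.646 -1.123
vertex -0.6 3.515 -0.875
vertex -1.25 2.85 -0.866
endloop
endfacet

endsolid


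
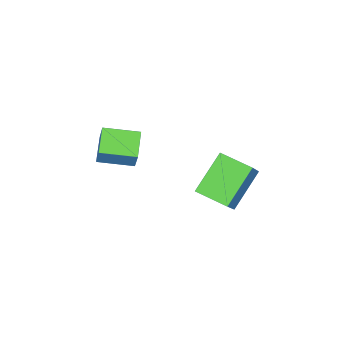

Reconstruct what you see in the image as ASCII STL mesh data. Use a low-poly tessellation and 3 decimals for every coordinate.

solid 
facet normal -0.641 -0.147 -0.753
outer loop
vertex -4.375 1.176 -1.002
vertex -4.366 2.676 -1.303
vertex -2.748 0.899 -2.333
endloop
endfacet
facet normal -0.006 -0.980 0.197
outer loop
vertex -1.594 1.164 -0.977
vertex -4.375 1.176 -1.002
vertex -2.748 0.899 -2.333
endloop
endfacet
facet normal -0.641 -0.147 -0.753
outer loop
vertex -2.748 0.899 -2.333
vertex -4.366 2.676 -1.303
vertex -2.739 2.399 -2.634
endloop
endfacet
facet normal 0.767 -0.131 -0.628
outer loop
vertex -2.739 2.399 -2.634
vertex -1.594 1.164 -0.977
vertex -2.748 0.899 -2.333
endloop
endfacet
facet normal -0.767 0.131 0.628
outer loop
vertex -4.375 1.176 -1.002
vertex -3.212 2.941 0.053
vertex -4.366 2.676 -1.303
endloop
endfacet
facet normal -0.006 -0.980 0.197
outer loop
vertex -3.221 1.441 0.354
vertex -4.375 1.176 -1.002
vertex -1.594 1.164 -0.977
endloop
endfacet
facet normal -0.767 0.131 0.628
outer loop
vertex -3.221 1.441 0.354
vertex -3.212 2.941 0.053
vertex -4.375 1.176 -1.002
endloop
endfacet
facet normal 0.006 0.980 -0.197
outer loop
vertex -4.366 2.676 -1.303
vertex -3.212 2.941 0.053
vertex -2.739 2.399 -2.634
endloop
endfacet
facet normal 0.767 -0.131 -0.628
outer loop
vertex -1.585 2.664 -1.278
vertex -1.594 1.164 -0.977
vertex -2.739 2.399 -2.634
endloop
endfacet
facet normal 0.006 0.980 -0.197
outer loop
vertex -2.739 2.399 -2.634
vertex -3.212 2.941 0.053
vertex -1.585 2.664 -1.278
endloop
endfacet
facet normal 0.641 0.147 0.753
outer loop
vertex -1.585 2.664 -1.278
vertex -3.221 1.441 0.354
vertex -1.594 1.164 -0.977
endloop
endfacet
facet normal 0.641 0.147 0.753
outer loop
vertex -3.212 2.941 0.053
vertex -3.221 1.441 0.354
vertex -1.585 2.664 -1.278
endloop
endfacet
facet normal -0.845 -0.368 0.387
outer loop
vertex 1.011 -1.541 4.1
vertex 0.325 -0.203 3.875
vertex 0.702 -1.865 3.117
endloop
endfacet
facet normal 0.452 -0.880 0.148
outer loop
vertex 1.775 -1.397 2.625
vertex 1.011 -1.541 4.1
vertex 0.702 -1.865 3.117
endloop
endfacet
facet normal -0.845 -0.368 0.387
outer loop
vertex 0.702 -1.865 3.117
vertex 0.325 -0.203 3.875
vertex 0.016 -0.527 2.892
endloop
endfacet
facet normal -0.286 -0.300 -0.910
outer loop
vertex 0.016 -0.527 2.892
vertex 1.775 -1.397 2.625
vertex 0.702 -1.865 3.117
endloop
endfacet
facet normal 0.286 0.300 0.910
outer loop
vertex 1.011 -1.541 4.1
vertex 1.398 0.265 3.383
vertex 0.325 -0.203 3.875
endloop
endfacet
facet normal 0.452 -0.880 0.148
outer loop
vertex 2.084 -1.073 3.608
vertex 1.011 -1.541 4.1
vertex 1.775 -1.397 2.625
endloop
endfacet
facet normal 0.286 0.300 0.910
outer loop
vertex 2.084 -1.073 3.608
vertex 1.398 0.265 3.383
vertex 1.011 -1.541 4.1
endloop
endfacet
facet normal -0.452 0.880 -0.148
outer loop
vertex 0.325 -0.203 3.875
vertex 1.398 0.265 3.383
vertex 0.016 -0.527 2.892
endloop
endfacet
facet normal -0.286 -0.300 -0.910
outer loop
vertex 1.089 -0.059 2.4
vertex 1.775 -1.397 2.625
vertex 0.016 -0.527 2.892
endloop
endfacet
facet normal -0.452 0.880 -0.148
outer loop
vertex 0.016 -0.527 2.892
vertex 1.398 0.265 3.383
vertex 1.089 -0.059 2.4
endloop
endfacet
facet normal 0.845 0.368 -0.387
outer loop
vertex 1.089 -0.059 2.4
vertex 2.084 -1.073 3.608
vertex 1.775 -1.397 2.625
endloop
endfacet
facet normal 0.845 0.368 -0.387
outer loop
vertex 1.398 0.265 3.383
vertex 2.084 -1.073 3.608
vertex 1.089 -0.059 2.4
endloop
endfacet

endsolid


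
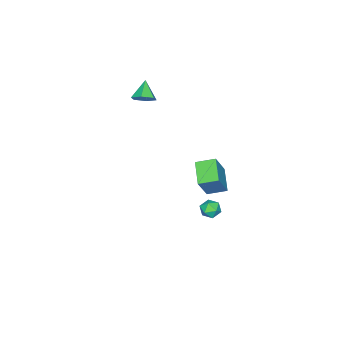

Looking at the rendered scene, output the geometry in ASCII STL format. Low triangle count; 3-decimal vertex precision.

solid 
facet normal 0.652 0.364 -0.665
outer loop
vertex -2.162 -3.46 3.159
vertex -2.643 -3.612 2.604
vertex -2.665 -2.945 2.948
endloop
endfacet
facet normal 0.028 0.402 0.915
outer loop
vertex -2.162 -3.46 3.159
vertex -2.665 -2.945 2.948
vertex -3.497 -4.088 3.476
endloop
endfacet
facet normal 0.652 0.364 -0.665
outer loop
vertex -2.665 -2.945 2.948
vertex -2.643 -3.612 2.604
vertex -3.146 -3.097 2.393
endloop
endfacet
facet normal -0.652 0.653 0.386
outer loop
vertex -2.665 -2.945 2.948
vertex -3.146 -3.097 2.393
vertex -3.497 -4.088 3.476
endloop
endfacet
facet normal 0.652 0.364 -0.665
outer loop
vertex -3.146 -3.097 2.393
vertex -2.643 -3.612 2.604
vertex -3.124 -3.764 2.049
endloop
endfacet
facet normal -0.968 0.088 -0.233
outer loop
vertex -3.146 -3.097 2.393
vertex -3.124 -3.764 2.049
vertex -3.497 -4.088 3.476
endloop
endfacet
facet normal 0.652 0.364 -0.665
outer loop
vertex -3.124 -3.764 2.049
vertex -2.643 -3.612 2.604
vertex -2.621 -4.278 2.261
endloop
endfacet
facet normal -0.606 -0.727 -0.323
outer loop
vertex -3.124 -3.764 2.049
vertex -2.621 -4.278 2.261
vertex -3.497 -4.088 3.476
endloop
endfacet
facet normal 0.652 0.364 -0.665
outer loop
vertex -2.621 -4.278 2.261
vertex -2.643 -3.612 2.604
vertex -2.14 -4.126 2.816
endloop
endfacet
facet normal 0.072 -0.976 0.205
outer loop
vertex -2.621 -4.278 2.261
vertex -2.14 -4.126 2.816
vertex -3.497 -4.088 3.476
endloop
endfacet
facet normal 0.652 0.364 -0.665
outer loop
vertex -2.14 -4.126 2.816
vertex -2.643 -3.612 2.604
vertex -2.162 -3.46 3.159
endloop
endfacet
facet normal 0.389 -0.412 0.824
outer loop
vertex -2.14 -4.126 2.816
vertex -2.162 -3.46 3.159
vertex -3.497 -4.088 3.476
endloop
endfacet
facet normal 0.016 0.524 0.851
outer loop
vertex -0.345 2.769 -2.592
vertex -0.943 2.531 -2.434
vertex -0.397 2.207 -2.245
endloop
endfacet
facet normal 0.677 0.340 0.653
outer loop
vertex -0.345 2.769 -2.592
vertex -0.397 2.207 -2.245
vertex 0.049 2.256 -2.733
endloop
endfacet
facet normal 0.793 0.609 0.000
outer loop
vertex -0.345 2.769 -2.592
vertex 0.049 2.256 -2.733
vertex -0.222 2.609 -3.223
endloop
endfacet
facet normal 0.206 0.957 -0.203
outer loop
vertex -0.345 2.769 -2.592
vertex -0.222 2.609 -3.223
vertex -0.835 2.78 -3.038
endloop
endfacet
facet normal -0.275 0.905 0.324
outer loop
vertex -0.345 2.769 -2.592
vertex -0.835 2.78 -3.038
vertex -0.943 2.531 -2.434
endloop
endfacet
facet normal 0.704 -0.371 0.606
outer loop
vertex 0.049 2.256 -2.733
vertex -0.397 2.207 -2.245
vertex -0.305 1.7 -2.662
endloop
endfacet
facet normal -0.365 -0.074 0.928
outer loop
vertex -0.397 2.207 -2.245
vertex -0.943 2.531 -2.434
vertex -0.918 1.871 -2.477
endloop
endfacet
facet normal -0.837 0.542 0.074
outer loop
vertex -0.943 2.531 -2.434
vertex -0.835 2.78 -3.038
vertex -1.189 2.224 -2.967
endloop
endfacet
facet normal -0.059 0.628 -0.776
outer loop
vertex -0.835 2.78 -3.038
vertex -0.222 2.609 -3.223
vertex -0.743 2.273 -3.455
endloop
endfacet
facet normal 0.892 0.063 -0.448
outer loop
vertex -0.222 2.609 -3.223
vertex 0.049 2.256 -2.733
vertex -0.197 1.949 -3.266
endloop
endfacet
facet normal -0.206 -0.957 0.203
outer loop
vertex -0.795 1.711 -3.108
vertex -0.305 1.7 -2.662
vertex -0.918 1.871 -2.477
endloop
endfacet
facet normal -0.793 -0.609 -0.000
outer loop
vertex -0.795 1.711 -3.108
vertex -0.918 1.871 -2.477
vertex -1.189 2.224 -2.967
endloop
endfacet
facet normal -0.677 -0.340 -0.653
outer loop
vertex -0.795 1.711 -3.108
vertex -1.189 2.224 -2.967
vertex -0.743 2.273 -3.455
endloop
endfacet
facet normal -0.016 -0.524 -0.851
outer loop
vertex -0.795 1.711 -3.108
vertex -0.743 2.273 -3.455
vertex -0.197 1.949 -3.266
endloop
endfacet
facet normal 0.275 -0.905 -0.324
outer loop
vertex -0.795 1.711 -3.108
vertex -0.197 1.949 -3.266
vertex -0.305 1.7 -2.662
endloop
endfacet
facet normal 0.059 -0.628 0.776
outer loop
vertex -0.918 1.871 -2.477
vertex -0.305 1.7 -2.662
vertex -0.397 2.207 -2.245
endloop
endfacet
facet normal -0.892 -0.063 0.448
outer loop
vertex -1.189 2.224 -2.967
vertex -0.918 1.871 -2.477
vertex -0.943 2.531 -2.434
endloop
endfacet
facet normal -0.704 0.371 -0.606
outer loop
vertex -0.743 2.273 -3.455
vertex -1.189 2.224 -2.967
vertex -0.835 2.78 -3.038
endloop
endfacet
facet normal 0.365 0.074 -0.928
outer loop
vertex -0.197 1.949 -3.266
vertex -0.743 2.273 -3.455
vertex -0.222 2.609 -3.223
endloop
endfacet
facet normal 0.837 -0.542 -0.074
outer loop
vertex -0.305 1.7 -2.662
vertex -0.197 1.949 -3.266
vertex 0.049 2.256 -2.733
endloop
endfacet
facet normal -0.499 0.818 0.287
outer loop
vertex 1.734 4.006 3.846
vertex 2.765 4.863 3.196
vertex 0.816 3.973 2.345
endloop
endfacet
facet normal -0.692 -0.575 0.436
outer loop
vertex 1.375 3.057 2.024
vertex 1.734 4.006 3.846
vertex 0.816 3.973 2.345
endloop
endfacet
facet normal -0.499 0.818 0.287
outer loop
vertex 0.816 3.973 2.345
vertex 2.765 4.863 3.196
vertex 1.847 4.83 1.695
endloop
endfacet
facet normal -0.522 -0.019 -0.853
outer loop
vertex 1.847 4.83 1.695
vertex 1.375 3.057 2.024
vertex 0.816 3.973 2.345
endloop
endfacet
facet normal 0.522 0.019 0.853
outer loop
vertex 1.734 4.006 3.846
vertex 3.324 3.947 2.875
vertex 2.765 4.863 3.196
endloop
endfacet
facet normal -0.692 -0.575 0.436
outer loop
vertex 2.293 3.09 3.525
vertex 1.734 4.006 3.846
vertex 1.375 3.057 2.024
endloop
endfacet
facet normal 0.522 0.019 0.853
outer loop
vertex 2.293 3.09 3.525
vertex 3.324 3.947 2.875
vertex 1.734 4.006 3.846
endloop
endfacet
facet normal 0.692 0.575 -0.436
outer loop
vertex 2.765 4.863 3.196
vertex 3.324 3.947 2.875
vertex 1.847 4.83 1.695
endloop
endfacet
facet normal -0.522 -0.019 -0.853
outer loop
vertex 2.406 3.914 1.374
vertex 1.375 3.057 2.024
vertex 1.847 4.83 1.695
endloop
endfacet
facet normal 0.692 0.575 -0.436
outer loop
vertex 1.847 4.83 1.695
vertex 3.324 3.947 2.875
vertex 2.406 3.914 1.374
endloop
endfacet
facet normal 0.499 -0.818 -0.287
outer loop
vertex 2.406 3.914 1.374
vertex 2.293 3.09 3.525
vertex 1.375 3.057 2.024
endloop
endfacet
facet normal 0.499 -0.818 -0.287
outer loop
vertex 3.324 3.947 2.875
vertex 2.293 3.09 3.525
vertex 2.406 3.914 1.374
endloop
endfacet

endsolid


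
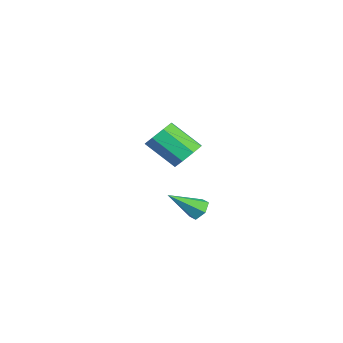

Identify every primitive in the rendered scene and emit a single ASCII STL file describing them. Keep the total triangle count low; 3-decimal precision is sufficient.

solid 
facet normal -0.293 0.741 -0.604
outer loop
vertex 3.913 0.886 -1.087
vertex 3.286 0.565 -1.176
vertex 3.375 1.031 -0.648
endloop
endfacet
facet normal 0.643 0.394 0.657
outer loop
vertex 3.913 0.886 -1.087
vertex 3.375 1.031 -0.648
vertex 3.874 -0.925 0.036
endloop
endfacet
facet normal -0.292 0.741 -0.605
outer loop
vertex 3.375 1.031 -0.648
vertex 3.286 0.565 -1.176
vertex 2.747 0.711 -0.737
endloop
endfacet
facet normal -0.263 0.258 0.930
outer loop
vertex 3.375 1.031 -0.648
vertex 2.747 0.711 -0.737
vertex 3.874 -0.925 0.036
endloop
endfacet
facet normal -0.291 0.742 -0.604
outer loop
vertex 2.747 0.711 -0.737
vertex 3.286 0.565 -1.176
vertex 2.658 0.245 -1.266
endloop
endfacet
facet normal -0.821 -0.353 0.449
outer loop
vertex 2.747 0.711 -0.737
vertex 2.658 0.245 -1.266
vertex 3.874 -0.925 0.036
endloop
endfacet
facet normal -0.292 0.742 -0.603
outer loop
vertex 2.658 0.245 -1.266
vertex 3.286 0.565 -1.176
vertex 3.197 0.1 -1.705
endloop
endfacet
facet normal -0.471 -0.828 -0.304
outer loop
vertex 2.658 0.245 -1.266
vertex 3.197 0.1 -1.705
vertex 3.874 -0.925 0.036
endloop
endfacet
facet normal -0.293 0.742 -0.603
outer loop
vertex 3.197 0.1 -1.705
vertex 3.286 0.565 -1.176
vertex 3.824 0.42 -1.616
endloop
endfacet
facet normal 0.435 -0.692 -0.576
outer loop
vertex 3.197 0.1 -1.705
vertex 3.824 0.42 -1.616
vertex 3.874 -0.925 0.036
endloop
endfacet
facet normal -0.294 0.741 -0.604
outer loop
vertex 3.824 0.42 -1.616
vertex 3.286 0.565 -1.176
vertex 3.913 0.886 -1.087
endloop
endfacet
facet normal 0.992 -0.081 -0.096
outer loop
vertex 3.824 0.42 -1.616
vertex 3.913 0.886 -1.087
vertex 3.874 -0.925 0.036
endloop
endfacet
facet normal 0.220 0.725 -0.652
outer loop
vertex -2.191 0.055 0.357
vertex -2.99 -0.249 -0.251
vertex -2.877 0.43 0.542
endloop
endfacet
facet normal 0.472 0.506 0.722
outer loop
vertex -2.191 0.055 0.357
vertex -2.877 0.43 0.542
vertex -2.67 -1.526 1.779
endloop
endfacet
facet normal 0.470 0.507 0.722
outer loop
vertex -2.67 -1.526 1.779
vertex -2.877 0.43 0.542
vertex -3.357 -1.152 1.964
endloop
endfacet
facet normal -0.219 -0.725 0.652
outer loop
vertex -2.67 -1.526 1.779
vertex -3.357 -1.152 1.964
vertex -3.47 -1.831 1.171
endloop
endfacet
facet normal 0.219 0.725 -0.652
outer loop
vertex -2.877 0.43 0.542
vertex -2.99 -0.249 -0.251
vertex -3.63 0.406 0.262
endloop
endfacet
facet normal -0.272 0.688 0.673
outer loop
vertex -2.877 0.43 0.542
vertex -3.63 0.406 0.262
vertex -3.357 -1.152 1.964
endloop
endfacet
facet normal -0.271 0.688 0.673
outer loop
vertex -3.357 -1.152 1.964
vertex -3.63 0.406 0.262
vertex -4.11 -1.175 1.684
endloop
endfacet
facet normal -0.220 -0.725 0.652
outer loop
vertex -3.357 -1.152 1.964
vertex -4.11 -1.175 1.684
vertex -3.47 -1.831 1.171
endloop
endfacet
facet normal 0.220 0.725 -0.652
outer loop
vertex -3.63 0.406 0.262
vertex -2.99 -0.249 -0.251
vertex -4.008 -0.001 -0.318
endloop
endfacet
facet normal -0.854 0.466 0.230
outer loop
vertex -3.63 0.406 0.262
vertex -4.008 -0.001 -0.318
vertex -4.11 -1.175 1.684
endloop
endfacet
facet normal -0.855 0.466 0.229
outer loop
vertex -4.11 -1.175 1.684
vertex -4.008 -0.001 -0.318
vertex -4.488 -1.583 1.104
endloop
endfacet
facet normal -0.220 -0.725 0.653
outer loop
vertex -4.11 -1.175 1.684
vertex -4.488 -1.583 1.104
vertex -3.47 -1.831 1.171
endloop
endfacet
facet normal 0.220 0.725 -0.653
outer loop
vertex -4.008 -0.001 -0.318
vertex -2.99 -0.249 -0.251
vertex -3.79 -0.554 -0.859
endloop
endfacet
facet normal -0.937 -0.029 -0.348
outer loop
vertex -4.008 -0.001 -0.318
vertex -3.79 -0.554 -0.859
vertex -4.488 -1.583 1.104
endloop
endfacet
facet normal -0.937 -0.030 -0.349
outer loop
vertex -4.488 -1.583 1.104
vertex -3.79 -0.554 -0.859
vertex -4.269 -2.135 0.563
endloop
endfacet
facet normal -0.220 -0.726 0.652
outer loop
vertex -4.488 -1.583 1.104
vertex -4.269 -2.135 0.563
vertex -3.47 -1.831 1.171
endloop
endfacet
facet normal 0.219 0.725 -0.652
outer loop
vertex -3.79 -0.554 -0.859
vertex -2.99 -0.249 -0.251
vertex -3.103 -0.928 -1.044
endloop
endfacet
facet normal -0.470 -0.507 -0.722
outer loop
vertex -3.79 -0.554 -0.859
vertex -3.103 -0.928 -1.044
vertex -4.269 -2.135 0.563
endloop
endfacet
facet normal -0.471 -0.506 -0.722
outer loop
vertex -4.269 -2.135 0.563
vertex -3.103 -0.928 -1.044
vertex -3.583 -2.51 0.378
endloop
endfacet
facet normal -0.220 -0.725 0.652
outer loop
vertex -4.269 -2.135 0.563
vertex -3.583 -2.51 0.378
vertex -3.47 -1.831 1.171
endloop
endfacet
facet normal 0.220 0.725 -0.652
outer loop
vertex -3.103 -0.928 -1.044
vertex -2.99 -0.249 -0.251
vertex -2.35 -0.905 -0.764
endloop
endfacet
facet normal 0.271 -0.688 -0.673
outer loop
vertex -3.103 -0.928 -1.044
vertex -2.35 -0.905 -0.764
vertex -3.583 -2.51 0.378
endloop
endfacet
facet normal 0.272 -0.688 -0.673
outer loop
vertex -3.583 -2.51 0.378
vertex -2.35 -0.905 -0.764
vertex -2.83 -2.486 0.658
endloop
endfacet
facet normal -0.219 -0.725 0.652
outer loop
vertex -3.583 -2.51 0.378
vertex -2.83 -2.486 0.658
vertex -3.47 -1.831 1.171
endloop
endfacet
facet normal 0.220 0.725 -0.653
outer loop
vertex -2.35 -0.905 -0.764
vertex -2.99 -0.249 -0.251
vertex -1.972 -0.497 -0.184
endloop
endfacet
facet normal 0.855 -0.466 -0.229
outer loop
vertex -2.35 -0.905 -0.764
vertex -1.972 -0.497 -0.184
vertex -2.83 -2.486 0.658
endloop
endfacet
facet normal 0.854 -0.466 -0.230
outer loop
vertex -2.83 -2.486 0.658
vertex -1.972 -0.497 -0.184
vertex -2.452 -2.079 1.238
endloop
endfacet
facet normal -0.220 -0.725 0.652
outer loop
vertex -2.83 -2.486 0.658
vertex -2.452 -2.079 1.238
vertex -3.47 -1.831 1.171
endloop
endfacet
facet normal 0.220 0.726 -0.652
outer loop
vertex -1.972 -0.497 -0.184
vertex -2.99 -0.249 -0.251
vertex -2.191 0.055 0.357
endloop
endfacet
facet normal 0.937 0.030 0.349
outer loop
vertex -1.972 -0.497 -0.184
vertex -2.191 0.055 0.357
vertex -2.452 -2.079 1.238
endloop
endfacet
facet normal 0.937 0.029 0.348
outer loop
vertex -2.452 -2.079 1.238
vertex -2.191 0.055 0.357
vertex -2.67 -1.526 1.779
endloop
endfacet
facet normal -0.220 -0.725 0.653
outer loop
vertex -2.452 -2.079 1.238
vertex -2.67 -1.526 1.779
vertex -3.47 -1.831 1.171
endloop
endfacet

endsolid


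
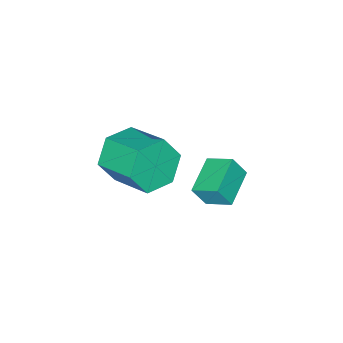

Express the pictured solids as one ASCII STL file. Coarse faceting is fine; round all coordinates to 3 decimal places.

solid 
facet normal -0.089 -0.928 -0.361
outer loop
vertex 3.825 -1.537 0.756
vertex 3.43 -1.14 -0.167
vertex 4.494 -1.286 -0.054
endloop
endfacet
facet normal 0.780 -0.291 0.554
outer loop
vertex 3.825 -1.537 0.756
vertex 4.494 -1.286 -0.054
vertex 3.986 0.142 1.41
endloop
endfacet
facet normal 0.780 -0.290 0.554
outer loop
vertex 3.986 0.142 1.41
vertex 4.494 -1.286 -0.054
vertex 4.654 0.394 0.601
endloop
endfacet
facet normal 0.089 0.928 0.362
outer loop
vertex 3.986 0.142 1.41
vertex 4.654 0.394 0.601
vertex 3.59 0.54 0.487
endloop
endfacet
facet normal -0.089 -0.928 -0.362
outer loop
vertex 4.494 -1.286 -0.054
vertex 3.43 -1.14 -0.167
vertex 4.099 -0.888 -0.977
endloop
endfacet
facet normal 0.926 0.057 -0.372
outer loop
vertex 4.494 -1.286 -0.054
vertex 4.099 -0.888 -0.977
vertex 4.654 0.394 0.601
endloop
endfacet
facet normal 0.927 0.056 -0.372
outer loop
vertex 4.654 0.394 0.601
vertex 4.099 -0.888 -0.977
vertex 4.259 0.792 -0.323
endloop
endfacet
facet normal 0.089 0.928 0.362
outer loop
vertex 4.654 0.394 0.601
vertex 4.259 0.792 -0.323
vertex 3.59 0.54 0.487
endloop
endfacet
facet normal -0.089 -0.928 -0.362
outer loop
vertex 4.099 -0.888 -0.977
vertex 3.43 -1.14 -0.167
vertex 3.034 -0.742 -1.09
endloop
endfacet
facet normal 0.146 0.347 -0.927
outer loop
vertex 4.099 -0.888 -0.977
vertex 3.034 -0.742 -1.09
vertex 4.259 0.792 -0.323
endloop
endfacet
facet normal 0.146 0.347 -0.927
outer loop
vertex 4.259 0.792 -0.323
vertex 3.034 -0.742 -1.09
vertex 3.195 0.937 -0.436
endloop
endfacet
facet normal 0.088 0.928 0.362
outer loop
vertex 4.259 0.792 -0.323
vertex 3.195 0.937 -0.436
vertex 3.59 0.54 0.487
endloop
endfacet
facet normal -0.089 -0.928 -0.362
outer loop
vertex 3.034 -0.742 -1.09
vertex 3.43 -1.14 -0.167
vertex 2.366 -0.994 -0.281
endloop
endfacet
facet normal -0.780 0.291 -0.554
outer loop
vertex 3.034 -0.742 -1.09
vertex 2.366 -0.994 -0.281
vertex 3.195 0.937 -0.436
endloop
endfacet
facet normal -0.780 0.290 -0.554
outer loop
vertex 3.195 0.937 -0.436
vertex 2.366 -0.994 -0.281
vertex 2.526 0.686 0.374
endloop
endfacet
facet normal 0.089 0.928 0.361
outer loop
vertex 3.195 0.937 -0.436
vertex 2.526 0.686 0.374
vertex 3.59 0.54 0.487
endloop
endfacet
facet normal -0.089 -0.928 -0.362
outer loop
vertex 2.366 -0.994 -0.281
vertex 3.43 -1.14 -0.167
vertex 2.761 -1.392 0.643
endloop
endfacet
facet normal -0.927 -0.057 0.372
outer loop
vertex 2.366 -0.994 -0.281
vertex 2.761 -1.392 0.643
vertex 2.526 0.686 0.374
endloop
endfacet
facet normal -0.926 -0.057 0.372
outer loop
vertex 2.526 0.686 0.374
vertex 2.761 -1.392 0.643
vertex 2.921 0.288 1.297
endloop
endfacet
facet normal 0.089 0.928 0.362
outer loop
vertex 2.526 0.686 0.374
vertex 2.921 0.288 1.297
vertex 3.59 0.54 0.487
endloop
endfacet
facet normal -0.088 -0.928 -0.362
outer loop
vertex 2.761 -1.392 0.643
vertex 3.43 -1.14 -0.167
vertex 3.825 -1.537 0.756
endloop
endfacet
facet normal -0.146 -0.347 0.927
outer loop
vertex 2.761 -1.392 0.643
vertex 3.825 -1.537 0.756
vertex 2.921 0.288 1.297
endloop
endfacet
facet normal -0.146 -0.347 0.926
outer loop
vertex 2.921 0.288 1.297
vertex 3.825 -1.537 0.756
vertex 3.986 0.142 1.41
endloop
endfacet
facet normal 0.089 0.928 0.362
outer loop
vertex 2.921 0.288 1.297
vertex 3.986 0.142 1.41
vertex 3.59 0.54 0.487
endloop
endfacet
facet normal -0.370 0.352 -0.859
outer loop
vertex -0.906 0.702 -3.455
vertex 0.503 1.251 -3.837
vertex -0.657 -0.295 -3.971
endloop
endfacet
facet normal -0.903 -0.352 0.245
outer loop
vertex -0.283 -0.651 -3.103
vertex -0.906 0.702 -3.455
vertex -0.657 -0.295 -3.971
endloop
endfacet
facet normal -0.370 0.352 -0.859
outer loop
vertex -0.657 -0.295 -3.971
vertex 0.503 1.251 -3.837
vertex 0.752 0.254 -4.353
endloop
endfacet
facet normal 0.216 -0.867 -0.449
outer loop
vertex 0.752 0.254 -4.353
vertex -0.283 -0.651 -3.103
vertex -0.657 -0.295 -3.971
endloop
endfacet
facet normal -0.216 0.867 0.449
outer loop
vertex -0.906 0.702 -3.455
vertex 0.877 0.895 -2.969
vertex 0.503 1.251 -3.837
endloop
endfacet
facet normal -0.903 -0.352 0.245
outer loop
vertex -0.532 0.346 -2.587
vertex -0.906 0.702 -3.455
vertex -0.283 -0.651 -3.103
endloop
endfacet
facet normal -0.216 0.867 0.449
outer loop
vertex -0.532 0.346 -2.587
vertex 0.877 0.895 -2.969
vertex -0.906 0.702 -3.455
endloop
endfacet
facet normal 0.903 0.352 -0.245
outer loop
vertex 0.503 1.251 -3.837
vertex 0.877 0.895 -2.969
vertex 0.752 0.254 -4.353
endloop
endfacet
facet normal 0.216 -0.867 -0.449
outer loop
vertex 1.126 -0.102 -3.485
vertex -0.283 -0.651 -3.103
vertex 0.752 0.254 -4.353
endloop
endfacet
facet normal 0.903 0.352 -0.245
outer loop
vertex 0.752 0.254 -4.353
vertex 0.877 0.895 -2.969
vertex 1.126 -0.102 -3.485
endloop
endfacet
facet normal 0.370 -0.352 0.859
outer loop
vertex 1.126 -0.102 -3.485
vertex -0.532 0.346 -2.587
vertex -0.283 -0.651 -3.103
endloop
endfacet
facet normal 0.370 -0.352 0.859
outer loop
vertex 0.877 0.895 -2.969
vertex -0.532 0.346 -2.587
vertex 1.126 -0.102 -3.485
endloop
endfacet

endsolid


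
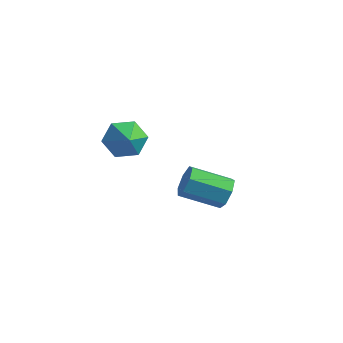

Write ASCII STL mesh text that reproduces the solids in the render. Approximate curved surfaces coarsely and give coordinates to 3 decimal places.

solid 
facet normal 0.748 0.539 -0.389
outer loop
vertex 1.503 1.426 -3.505
vertex 0.955 1.784 -4.063
vertex 1.17 2.054 -3.275
endloop
endfacet
facet normal 0.493 -0.057 0.868
outer loop
vertex 1.503 1.426 -3.505
vertex 1.17 2.054 -3.275
vertex -0.007 0.339 -2.719
endloop
endfacet
facet normal 0.493 -0.057 0.868
outer loop
vertex -0.007 0.339 -2.719
vertex 1.17 2.054 -3.275
vertex -0.339 0.966 -2.489
endloop
endfacet
facet normal -0.747 -0.539 0.389
outer loop
vertex -0.007 0.339 -2.719
vertex -0.339 0.966 -2.489
vertex -0.555 0.696 -3.277
endloop
endfacet
facet normal 0.748 0.538 -0.388
outer loop
vertex 1.17 2.054 -3.275
vertex 0.955 1.784 -4.063
vertex 0.676 2.478 -3.639
endloop
endfacet
facet normal -0.042 0.622 0.782
outer loop
vertex 1.17 2.054 -3.275
vertex 0.676 2.478 -3.639
vertex -0.339 0.966 -2.489
endloop
endfacet
facet normal -0.042 0.622 0.782
outer loop
vertex -0.339 0.966 -2.489
vertex 0.676 2.478 -3.639
vertex -0.834 1.39 -2.853
endloop
endfacet
facet normal -0.747 -0.538 0.389
outer loop
vertex -0.339 0.966 -2.489
vertex -0.834 1.39 -2.853
vertex -0.555 0.696 -3.277
endloop
endfacet
facet normal 0.747 0.538 -0.390
outer loop
vertex 0.676 2.478 -3.639
vertex 0.955 1.784 -4.063
vertex 0.391 2.379 -4.322
endloop
endfacet
facet normal -0.544 0.832 0.106
outer loop
vertex 0.676 2.478 -3.639
vertex 0.391 2.379 -4.322
vertex -0.834 1.39 -2.853
endloop
endfacet
facet normal -0.543 0.833 0.107
outer loop
vertex -0.834 1.39 -2.853
vertex 0.391 2.379 -4.322
vertex -1.119 1.292 -3.536
endloop
endfacet
facet normal -0.748 -0.538 0.389
outer loop
vertex -0.834 1.39 -2.853
vertex -1.119 1.292 -3.536
vertex -0.555 0.696 -3.277
endloop
endfacet
facet normal 0.747 0.539 -0.389
outer loop
vertex 0.391 2.379 -4.322
vertex 0.955 1.784 -4.063
vertex 0.531 1.833 -4.81
endloop
endfacet
facet normal -0.637 0.416 -0.649
outer loop
vertex 0.391 2.379 -4.322
vertex 0.531 1.833 -4.81
vertex -1.119 1.292 -3.536
endloop
endfacet
facet normal -0.637 0.416 -0.649
outer loop
vertex -1.119 1.292 -3.536
vertex 0.531 1.833 -4.81
vertex -0.979 0.745 -4.024
endloop
endfacet
facet normal -0.748 -0.538 0.389
outer loop
vertex -1.119 1.292 -3.536
vertex -0.979 0.745 -4.024
vertex -0.555 0.696 -3.277
endloop
endfacet
facet normal 0.748 0.538 -0.389
outer loop
vertex 0.531 1.833 -4.81
vertex 0.955 1.784 -4.063
vertex 0.99 1.249 -4.735
endloop
endfacet
facet normal -0.250 -0.314 -0.916
outer loop
vertex 0.531 1.833 -4.81
vertex 0.99 1.249 -4.735
vertex -0.979 0.745 -4.024
endloop
endfacet
facet normal -0.250 -0.314 -0.916
outer loop
vertex -0.979 0.745 -4.024
vertex 0.99 1.249 -4.735
vertex -0.52 0.161 -3.949
endloop
endfacet
facet normal -0.748 -0.538 0.389
outer loop
vertex -0.979 0.745 -4.024
vertex -0.52 0.161 -3.949
vertex -0.555 0.696 -3.277
endloop
endfacet
facet normal 0.747 0.538 -0.390
outer loop
vertex 0.99 1.249 -4.735
vertex 0.955 1.784 -4.063
vertex 1.423 1.068 -4.155
endloop
endfacet
facet normal 0.324 -0.807 -0.494
outer loop
vertex 0.99 1.249 -4.735
vertex 1.423 1.068 -4.155
vertex -0.52 0.161 -3.949
endloop
endfacet
facet normal 0.324 -0.807 -0.494
outer loop
vertex -0.52 0.161 -3.949
vertex 1.423 1.068 -4.155
vertex -0.087 -0.02 -3.369
endloop
endfacet
facet normal -0.747 -0.538 0.390
outer loop
vertex -0.52 0.161 -3.949
vertex -0.087 -0.02 -3.369
vertex -0.555 0.696 -3.277
endloop
endfacet
facet normal 0.748 0.539 -0.389
outer loop
vertex 1.423 1.068 -4.155
vertex 0.955 1.784 -4.063
vertex 1.503 1.426 -3.505
endloop
endfacet
facet normal 0.656 -0.693 0.301
outer loop
vertex 1.423 1.068 -4.155
vertex 1.503 1.426 -3.505
vertex -0.087 -0.02 -3.369
endloop
endfacet
facet normal 0.655 -0.692 0.302
outer loop
vertex -0.087 -0.02 -3.369
vertex 1.503 1.426 -3.505
vertex -0.007 0.339 -2.719
endloop
endfacet
facet normal -0.747 -0.538 0.389
outer loop
vertex -0.087 -0.02 -3.369
vertex -0.007 0.339 -2.719
vertex -0.555 0.696 -3.277
endloop
endfacet
facet normal -0.664 0.536 -0.521
outer loop
vertex -0.014 -3.134 0.876
vertex -0.665 -3.219 1.618
vertex -0.034 -2.457 1.598
endloop
endfacet
facet normal 0.996 0.079 -0.047
outer loop
vertex -0.014 -3.134 0.876
vertex -0.034 -2.457 1.598
vertex 0.105 -3.841 2.222
endloop
endfacet
facet normal -0.664 0.536 -0.522
outer loop
vertex -0.034 -2.457 1.598
vertex -0.665 -3.219 1.618
vertex -0.685 -2.542 2.339
endloop
endfacet
facet normal 0.681 0.357 0.639
outer loop
vertex -0.034 -2.457 1.598
vertex -0.685 -2.542 2.339
vertex 0.105 -3.841 2.222
endloop
endfacet
facet normal -0.664 0.536 -0.522
outer loop
vertex -0.685 -2.542 2.339
vertex -0.665 -3.219 1.618
vertex -1.316 -3.304 2.359
endloop
endfacet
facet normal 0.081 -0.041 0.996
outer loop
vertex -0.685 -2.542 2.339
vertex -1.316 -3.304 2.359
vertex 0.105 -3.841 2.222
endloop
endfacet
facet normal -0.664 0.536 -0.521
outer loop
vertex -1.316 -3.304 2.359
vertex -0.665 -3.219 1.618
vertex -1.296 -3.981 1.637
endloop
endfacet
facet normal -0.207 -0.717 0.666
outer loop
vertex -1.316 -3.304 2.359
vertex -1.296 -3.981 1.637
vertex 0.105 -3.841 2.222
endloop
endfacet
facet normal -0.664 0.536 -0.521
outer loop
vertex -1.296 -3.981 1.637
vertex -0.665 -3.219 1.618
vertex -0.645 -3.896 0.896
endloop
endfacet
facet normal 0.108 -0.994 -0.020
outer loop
vertex -1.296 -3.981 1.637
vertex -0.645 -3.896 0.896
vertex 0.105 -3.841 2.222
endloop
endfacet
facet normal -0.664 0.536 -0.521
outer loop
vertex -0.645 -3.896 0.896
vertex -0.665 -3.219 1.618
vertex -0.014 -3.134 0.876
endloop
endfacet
facet normal 0.709 -0.597 -0.376
outer loop
vertex -0.645 -3.896 0.896
vertex -0.014 -3.134 0.876
vertex 0.105 -3.841 2.222
endloop
endfacet

endsolid


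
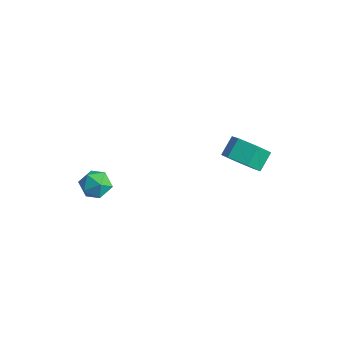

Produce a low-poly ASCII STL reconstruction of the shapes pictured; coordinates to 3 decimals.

solid 
facet normal 0.439 0.767 -0.469
outer loop
vertex -1.918 -2.058 -1.022
vertex -2.242 -1.551 -0.496
vertex -1.525 -1.873 -0.351
endloop
endfacet
facet normal 0.829 0.172 -0.533
outer loop
vertex -1.918 -2.058 -1.022
vertex -1.525 -1.873 -0.351
vertex -1.536 -2.628 -0.612
endloop
endfacet
facet normal 0.423 -0.325 -0.846
outer loop
vertex -1.918 -2.058 -1.022
vertex -1.536 -2.628 -0.612
vertex -2.26 -2.772 -0.919
endloop
endfacet
facet normal -0.217 -0.037 -0.975
outer loop
vertex -1.918 -2.058 -1.022
vertex -2.26 -2.772 -0.919
vertex -2.696 -2.107 -0.847
endloop
endfacet
facet normal -0.207 0.638 -0.742
outer loop
vertex -1.918 -2.058 -1.022
vertex -2.696 -2.107 -0.847
vertex -2.242 -1.551 -0.496
endloop
endfacet
facet normal 0.991 -0.057 0.123
outer loop
vertex -1.536 -2.628 -0.612
vertex -1.525 -1.873 -0.351
vertex -1.624 -2.473 0.167
endloop
endfacet
facet normal 0.360 0.905 0.227
outer loop
vertex -1.525 -1.873 -0.351
vertex -2.242 -1.551 -0.496
vertex -2.06 -1.808 0.239
endloop
endfacet
facet normal -0.685 0.696 -0.216
outer loop
vertex -2.242 -1.551 -0.496
vertex -2.696 -2.107 -0.847
vertex -2.784 -1.952 -0.068
endloop
endfacet
facet normal -0.702 -0.396 -0.593
outer loop
vertex -2.696 -2.107 -0.847
vertex -2.26 -2.772 -0.919
vertex -2.795 -2.707 -0.329
endloop
endfacet
facet normal 0.334 -0.861 -0.384
outer loop
vertex -2.26 -2.772 -0.919
vertex -1.536 -2.628 -0.612
vertex -2.078 -3.029 -0.184
endloop
endfacet
facet normal 0.217 0.037 0.975
outer loop
vertex -2.402 -2.522 0.342
vertex -1.624 -2.473 0.167
vertex -2.06 -1.808 0.239
endloop
endfacet
facet normal -0.423 0.325 0.846
outer loop
vertex -2.402 -2.522 0.342
vertex -2.06 -1.808 0.239
vertex -2.784 -1.952 -0.068
endloop
endfacet
facet normal -0.829 -0.172 0.533
outer loop
vertex -2.402 -2.522 0.342
vertex -2.784 -1.952 -0.068
vertex -2.795 -2.707 -0.329
endloop
endfacet
facet normal -0.439 -0.767 0.469
outer loop
vertex -2.402 -2.522 0.342
vertex -2.795 -2.707 -0.329
vertex -2.078 -3.029 -0.184
endloop
endfacet
facet normal 0.207 -0.638 0.742
outer loop
vertex -2.402 -2.522 0.342
vertex -2.078 -3.029 -0.184
vertex -1.624 -2.473 0.167
endloop
endfacet
facet normal 0.702 0.396 0.593
outer loop
vertex -2.06 -1.808 0.239
vertex -1.624 -2.473 0.167
vertex -1.525 -1.873 -0.351
endloop
endfacet
facet normal -0.334 0.861 0.384
outer loop
vertex -2.784 -1.952 -0.068
vertex -2.06 -1.808 0.239
vertex -2.242 -1.551 -0.496
endloop
endfacet
facet normal -0.991 0.057 -0.123
outer loop
vertex -2.795 -2.707 -0.329
vertex -2.784 -1.952 -0.068
vertex -2.696 -2.107 -0.847
endloop
endfacet
facet normal -0.360 -0.905 -0.227
outer loop
vertex -2.078 -3.029 -0.184
vertex -2.795 -2.707 -0.329
vertex -2.26 -2.772 -0.919
endloop
endfacet
facet normal 0.685 -0.696 0.216
outer loop
vertex -1.624 -2.473 0.167
vertex -2.078 -3.029 -0.184
vertex -1.536 -2.628 -0.612
endloop
endfacet
facet normal 0.144 -0.777 -0.613
outer loop
vertex 2.505 3.026 0.132
vertex 1.605 2.752 0.268
vertex 1.819 3.35 -0.439
endloop
endfacet
facet normal 0.676 0.530 -0.512
outer loop
vertex 2.505 3.026 0.132
vertex 1.819 3.35 -0.439
vertex 2.354 3.841 0.777
endloop
endfacet
facet normal 0.677 0.530 -0.512
outer loop
vertex 2.354 3.841 0.777
vertex 1.819 3.35 -0.439
vertex 1.668 4.166 0.206
endloop
endfacet
facet normal -0.143 0.776 0.614
outer loop
vertex 2.354 3.841 0.777
vertex 1.668 4.166 0.206
vertex 1.455 3.568 0.912
endloop
endfacet
facet normal 0.143 -0.777 -0.614
outer loop
vertex 1.819 3.35 -0.439
vertex 1.605 2.752 0.268
vertex 0.919 3.077 -0.303
endloop
endfacet
facet normal -0.287 0.561 -0.777
outer loop
vertex 1.819 3.35 -0.439
vertex 0.919 3.077 -0.303
vertex 1.668 4.166 0.206
endloop
endfacet
facet normal -0.287 0.561 -0.777
outer loop
vertex 1.668 4.166 0.206
vertex 0.919 3.077 -0.303
vertex 0.768 3.892 0.341
endloop
endfacet
facet normal -0.144 0.776 0.614
outer loop
vertex 1.668 4.166 0.206
vertex 0.768 3.892 0.341
vertex 1.455 3.568 0.912
endloop
endfacet
facet normal 0.143 -0.776 -0.614
outer loop
vertex 0.919 3.077 -0.303
vertex 1.605 2.752 0.268
vertex 0.706 2.479 0.403
endloop
endfacet
facet normal -0.964 0.031 -0.265
outer loop
vertex 0.919 3.077 -0.303
vertex 0.706 2.479 0.403
vertex 0.768 3.892 0.341
endloop
endfacet
facet normal -0.964 0.031 -0.264
outer loop
vertex 0.768 3.892 0.341
vertex 0.706 2.479 0.403
vertex 0.555 3.294 1.048
endloop
endfacet
facet normal -0.144 0.777 0.614
outer loop
vertex 0.768 3.892 0.341
vertex 0.555 3.294 1.048
vertex 1.455 3.568 0.912
endloop
endfacet
facet normal 0.143 -0.776 -0.614
outer loop
vertex 0.706 2.479 0.403
vertex 1.605 2.752 0.268
vertex 1.392 2.154 0.974
endloop
endfacet
facet normal -0.677 -0.530 0.511
outer loop
vertex 0.706 2.479 0.403
vertex 1.392 2.154 0.974
vertex 0.555 3.294 1.048
endloop
endfacet
facet normal -0.676 -0.530 0.512
outer loop
vertex 0.555 3.294 1.048
vertex 1.392 2.154 0.974
vertex 1.241 2.97 1.619
endloop
endfacet
facet normal -0.144 0.777 0.613
outer loop
vertex 0.555 3.294 1.048
vertex 1.241 2.97 1.619
vertex 1.455 3.568 0.912
endloop
endfacet
facet normal 0.144 -0.776 -0.614
outer loop
vertex 1.392 2.154 0.974
vertex 1.605 2.752 0.268
vertex 2.292 2.428 0.839
endloop
endfacet
facet normal 0.287 -0.561 0.777
outer loop
vertex 1.392 2.154 0.974
vertex 2.292 2.428 0.839
vertex 1.241 2.97 1.619
endloop
endfacet
facet normal 0.287 -0.560 0.777
outer loop
vertex 1.241 2.97 1.619
vertex 2.292 2.428 0.839
vertex 2.141 3.243 1.483
endloop
endfacet
facet normal -0.143 0.777 0.614
outer loop
vertex 1.241 2.97 1.619
vertex 2.141 3.243 1.483
vertex 1.455 3.568 0.912
endloop
endfacet
facet normal 0.144 -0.777 -0.614
outer loop
vertex 2.292 2.428 0.839
vertex 1.605 2.752 0.268
vertex 2.505 3.026 0.132
endloop
endfacet
facet normal 0.964 -0.030 0.265
outer loop
vertex 2.292 2.428 0.839
vertex 2.505 3.026 0.132
vertex 2.141 3.243 1.483
endloop
endfacet
facet normal 0.964 -0.031 0.265
outer loop
vertex 2.141 3.243 1.483
vertex 2.505 3.026 0.132
vertex 2.354 3.841 0.777
endloop
endfacet
facet normal -0.143 0.776 0.614
outer loop
vertex 2.141 3.243 1.483
vertex 2.354 3.841 0.777
vertex 1.455 3.568 0.912
endloop
endfacet

endsolid


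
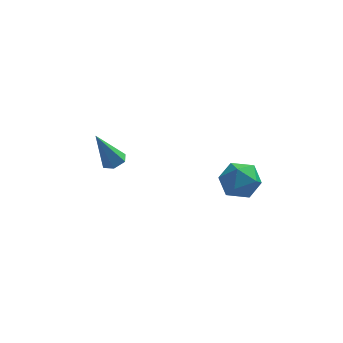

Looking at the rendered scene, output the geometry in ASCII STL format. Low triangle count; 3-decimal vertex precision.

solid 
facet normal 0.411 0.036 -0.911
outer loop
vertex -2.97 0.894 -3.191
vertex -3.432 1.184 -3.388
vertex -2.979 1.474 -3.172
endloop
endfacet
facet normal 0.771 -0.009 0.636
outer loop
vertex -2.97 0.894 -3.191
vertex -2.979 1.474 -3.172
vertex -4.188 1.116 -1.712
endloop
endfacet
facet normal 0.411 0.036 -0.911
outer loop
vertex -2.979 1.474 -3.172
vertex -3.432 1.184 -3.388
vertex -3.441 1.763 -3.369
endloop
endfacet
facet normal 0.318 0.826 0.466
outer loop
vertex -2.979 1.474 -3.172
vertex -3.441 1.763 -3.369
vertex -4.188 1.116 -1.712
endloop
endfacet
facet normal 0.411 0.036 -0.911
outer loop
vertex -3.441 1.763 -3.369
vertex -3.432 1.184 -3.388
vertex -3.894 1.474 -3.585
endloop
endfacet
facet normal -0.560 0.826 0.070
outer loop
vertex -3.441 1.763 -3.369
vertex -3.894 1.474 -3.585
vertex -4.188 1.116 -1.712
endloop
endfacet
facet normal 0.411 0.036 -0.911
outer loop
vertex -3.894 1.474 -3.585
vertex -3.432 1.184 -3.388
vertex -3.886 0.894 -3.604
endloop
endfacet
facet normal -0.988 -0.008 -0.157
outer loop
vertex -3.894 1.474 -3.585
vertex -3.886 0.894 -3.604
vertex -4.188 1.116 -1.712
endloop
endfacet
facet normal 0.410 0.038 -0.912
outer loop
vertex -3.886 0.894 -3.604
vertex -3.432 1.184 -3.388
vertex -3.423 0.604 -3.408
endloop
endfacet
facet normal -0.535 -0.845 0.014
outer loop
vertex -3.886 0.894 -3.604
vertex -3.423 0.604 -3.408
vertex -4.188 1.116 -1.712
endloop
endfacet
facet normal 0.412 0.038 -0.910
outer loop
vertex -3.423 0.604 -3.408
vertex -3.432 1.184 -3.388
vertex -2.97 0.894 -3.191
endloop
endfacet
facet normal 0.344 -0.845 0.410
outer loop
vertex -3.423 0.604 -3.408
vertex -2.97 0.894 -3.191
vertex -4.188 1.116 -1.712
endloop
endfacet
facet normal -0.858 0.473 0.202
outer loop
vertex 1.124 -2.957 -1.126
vertex 0.9 -3.631 -0.5
vertex 1.386 -2.868 -0.221
endloop
endfacet
facet normal -0.350 0.937 0.009
outer loop
vertex 1.124 -2.957 -1.126
vertex 1.386 -2.868 -0.221
vertex 1.988 -2.636 -0.913
endloop
endfacet
facet normal -0.123 0.757 -0.642
outer loop
vertex 1.124 -2.957 -1.126
vertex 1.988 -2.636 -0.913
vertex 1.874 -3.254 -1.62
endloop
endfacet
facet normal -0.490 0.182 -0.853
outer loop
vertex 1.124 -2.957 -1.126
vertex 1.874 -3.254 -1.62
vertex 1.202 -3.869 -1.365
endloop
endfacet
facet normal -0.944 0.006 -0.331
outer loop
vertex 1.124 -2.957 -1.126
vertex 1.202 -3.869 -1.365
vertex 0.9 -3.631 -0.5
endloop
endfacet
facet normal 0.197 0.865 0.461
outer loop
vertex 1.988 -2.636 -0.913
vertex 1.386 -2.868 -0.221
vertex 2.298 -3.111 -0.155
endloop
endfacet
facet normal -0.624 0.115 0.773
outer loop
vertex 1.386 -2.868 -0.221
vertex 0.9 -3.631 -0.5
vertex 1.626 -3.726 0.1
endloop
endfacet
facet normal -0.762 -0.641 -0.090
outer loop
vertex 0.9 -3.631 -0.5
vertex 1.202 -3.869 -1.365
vertex 1.512 -4.344 -0.607
endloop
endfacet
facet normal -0.028 -0.357 -0.934
outer loop
vertex 1.202 -3.869 -1.365
vertex 1.874 -3.254 -1.62
vertex 2.114 -4.112 -1.299
endloop
endfacet
facet normal 0.565 0.574 -0.593
outer loop
vertex 1.874 -3.254 -1.62
vertex 1.988 -2.636 -0.913
vertex 2.6 -3.349 -1.02
endloop
endfacet
facet normal 0.490 -0.182 0.853
outer loop
vertex 2.376 -4.023 -0.394
vertex 2.298 -3.111 -0.155
vertex 1.626 -3.726 0.1
endloop
endfacet
facet normal 0.123 -0.757 0.642
outer loop
vertex 2.376 -4.023 -0.394
vertex 1.626 -3.726 0.1
vertex 1.512 -4.344 -0.607
endloop
endfacet
facet normal 0.350 -0.937 -0.009
outer loop
vertex 2.376 -4.023 -0.394
vertex 1.512 -4.344 -0.607
vertex 2.114 -4.112 -1.299
endloop
endfacet
facet normal 0.858 -0.473 -0.202
outer loop
vertex 2.376 -4.023 -0.394
vertex 2.114 -4.112 -1.299
vertex 2.6 -3.349 -1.02
endloop
endfacet
facet normal 0.944 -0.006 0.331
outer loop
vertex 2.376 -4.023 -0.394
vertex 2.6 -3.349 -1.02
vertex 2.298 -3.111 -0.155
endloop
endfacet
facet normal 0.028 0.357 0.934
outer loop
vertex 1.626 -3.726 0.1
vertex 2.298 -3.111 -0.155
vertex 1.386 -2.868 -0.221
endloop
endfacet
facet normal -0.565 -0.574 0.593
outer loop
vertex 1.512 -4.344 -0.607
vertex 1.626 -3.726 0.1
vertex 0.9 -3.631 -0.5
endloop
endfacet
facet normal -0.197 -0.865 -0.461
outer loop
vertex 2.114 -4.112 -1.299
vertex 1.512 -4.344 -0.607
vertex 1.202 -3.869 -1.365
endloop
endfacet
facet normal 0.624 -0.115 -0.773
outer loop
vertex 2.6 -3.349 -1.02
vertex 2.114 -4.112 -1.299
vertex 1.874 -3.254 -1.62
endloop
endfacet
facet normal 0.762 0.641 0.090
outer loop
vertex 2.298 -3.111 -0.155
vertex 2.6 -3.349 -1.02
vertex 1.988 -2.636 -0.913
endloop
endfacet

endsolid
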